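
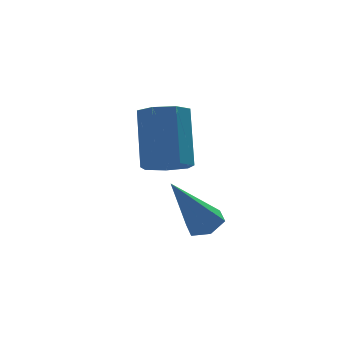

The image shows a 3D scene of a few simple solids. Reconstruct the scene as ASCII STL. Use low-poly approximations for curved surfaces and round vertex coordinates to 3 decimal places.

solid 
facet normal -0.107 -0.528 -0.842
outer loop
vertex 3.666 3.186 -2.731
vertex 3.015 2.95 -2.5
vertex 3.169 3.545 -2.893
endloop
endfacet
facet normal 0.612 0.633 -0.474
outer loop
vertex 3.666 3.186 -2.731
vertex 3.169 3.545 -2.893
vertex 3.876 4.227 -1.071
endloop
endfacet
facet normal 0.613 0.632 -0.474
outer loop
vertex 3.876 4.227 -1.071
vertex 3.169 3.545 -2.893
vertex 3.38 4.586 -1.233
endloop
endfacet
facet normal 0.107 0.528 0.843
outer loop
vertex 3.876 4.227 -1.071
vertex 3.38 4.586 -1.233
vertex 3.225 3.99 -0.84
endloop
endfacet
facet normal -0.107 -0.529 -0.842
outer loop
vertex 3.169 3.545 -2.893
vertex 3.015 2.95 -2.5
vertex 2.557 3.455 -2.759
endloop
endfacet
facet normal -0.232 0.837 -0.496
outer loop
vertex 3.169 3.545 -2.893
vertex 2.557 3.455 -2.759
vertex 3.38 4.586 -1.233
endloop
endfacet
facet normal -0.231 0.837 -0.496
outer loop
vertex 3.38 4.586 -1.233
vertex 2.557 3.455 -2.759
vertex 2.767 4.496 -1.1
endloop
endfacet
facet normal 0.105 0.528 0.843
outer loop
vertex 3.38 4.586 -1.233
vertex 2.767 4.496 -1.1
vertex 3.225 3.99 -0.84
endloop
endfacet
facet normal -0.107 -0.529 -0.842
outer loop
vertex 2.557 3.455 -2.759
vertex 3.015 2.95 -2.5
vertex 2.289 2.985 -2.43
endloop
endfacet
facet normal -0.900 0.412 -0.145
outer loop
vertex 2.557 3.455 -2.759
vertex 2.289 2.985 -2.43
vertex 2.767 4.496 -1.1
endloop
endfacet
facet normal -0.900 0.412 -0.144
outer loop
vertex 2.767 4.496 -1.1
vertex 2.289 2.985 -2.43
vertex 2.499 4.026 -0.77
endloop
endfacet
facet normal 0.107 0.530 0.841
outer loop
vertex 2.767 4.496 -1.1
vertex 2.499 4.026 -0.77
vertex 3.225 3.99 -0.84
endloop
endfacet
facet normal -0.107 -0.529 -0.842
outer loop
vertex 2.289 2.985 -2.43
vertex 3.015 2.95 -2.5
vertex 2.568 2.488 -2.153
endloop
endfacet
facet normal -0.892 -0.324 0.316
outer loop
vertex 2.289 2.985 -2.43
vertex 2.568 2.488 -2.153
vertex 2.499 4.026 -0.77
endloop
endfacet
facet normal -0.891 -0.325 0.317
outer loop
vertex 2.499 4.026 -0.77
vertex 2.568 2.488 -2.153
vertex 2.778 3.529 -0.494
endloop
endfacet
facet normal 0.107 0.528 0.842
outer loop
vertex 2.499 4.026 -0.77
vertex 2.778 3.529 -0.494
vertex 3.225 3.99 -0.84
endloop
endfacet
facet normal -0.108 -0.528 -0.842
outer loop
vertex 2.568 2.488 -2.153
vertex 3.015 2.95 -2.5
vertex 3.183 2.338 -2.138
endloop
endfacet
facet normal -0.212 -0.815 0.539
outer loop
vertex 2.568 2.488 -2.153
vertex 3.183 2.338 -2.138
vertex 2.778 3.529 -0.494
endloop
endfacet
facet normal -0.213 -0.815 0.538
outer loop
vertex 2.778 3.529 -0.494
vertex 3.183 2.338 -2.138
vertex 3.394 3.379 -0.478
endloop
endfacet
facet normal 0.107 0.529 0.842
outer loop
vertex 2.778 3.529 -0.494
vertex 3.394 3.379 -0.478
vertex 3.225 3.99 -0.84
endloop
endfacet
facet normal -0.107 -0.528 -0.843
outer loop
vertex 3.183 2.338 -2.138
vertex 3.015 2.95 -2.5
vertex 3.672 2.649 -2.395
endloop
endfacet
facet normal 0.627 -0.693 0.355
outer loop
vertex 3.183 2.338 -2.138
vertex 3.672 2.649 -2.395
vertex 3.394 3.379 -0.478
endloop
endfacet
facet normal 0.628 -0.692 0.355
outer loop
vertex 3.394 3.379 -0.478
vertex 3.672 2.649 -2.395
vertex 3.882 3.69 -0.735
endloop
endfacet
facet normal 0.107 0.528 0.842
outer loop
vertex 3.394 3.379 -0.478
vertex 3.882 3.69 -0.735
vertex 3.225 3.99 -0.84
endloop
endfacet
facet normal -0.107 -0.528 -0.842
outer loop
vertex 3.672 2.649 -2.395
vertex 3.015 2.95 -2.5
vertex 3.666 3.186 -2.731
endloop
endfacet
facet normal 0.994 -0.049 -0.095
outer loop
vertex 3.672 2.649 -2.395
vertex 3.666 3.186 -2.731
vertex 3.882 3.69 -0.735
endloop
endfacet
facet normal 0.994 -0.049 -0.095
outer loop
vertex 3.882 3.69 -0.735
vertex 3.666 3.186 -2.731
vertex 3.876 4.227 -1.071
endloop
endfacet
facet normal 0.107 0.528 0.842
outer loop
vertex 3.882 3.69 -0.735
vertex 3.876 4.227 -1.071
vertex 3.225 3.99 -0.84
endloop
endfacet
facet normal 0.514 0.145 -0.846
outer loop
vertex 4.488 2.942 -4.328
vertex 4.022 2.738 -4.646
vertex 4.066 3.323 -4.519
endloop
endfacet
facet normal 0.352 0.701 0.620
outer loop
vertex 4.488 2.942 -4.328
vertex 4.066 3.323 -4.519
vertex 2.958 2.442 -2.894
endloop
endfacet
facet normal 0.514 0.145 -0.846
outer loop
vertex 4.066 3.323 -4.519
vertex 4.022 2.738 -4.646
vertex 3.6 3.12 -4.837
endloop
endfacet
facet normal -0.477 0.867 0.145
outer loop
vertex 4.066 3.323 -4.519
vertex 3.6 3.12 -4.837
vertex 2.958 2.442 -2.894
endloop
endfacet
facet normal 0.513 0.143 -0.847
outer loop
vertex 3.6 3.12 -4.837
vertex 4.022 2.738 -4.646
vertex 3.555 2.535 -4.963
endloop
endfacet
facet normal -0.954 0.131 -0.269
outer loop
vertex 3.6 3.12 -4.837
vertex 3.555 2.535 -4.963
vertex 2.958 2.442 -2.894
endloop
endfacet
facet normal 0.513 0.143 -0.847
outer loop
vertex 3.555 2.535 -4.963
vertex 4.022 2.738 -4.646
vertex 3.977 2.153 -4.772
endloop
endfacet
facet normal -0.603 -0.770 -0.209
outer loop
vertex 3.555 2.535 -4.963
vertex 3.977 2.153 -4.772
vertex 2.958 2.442 -2.894
endloop
endfacet
facet normal 0.515 0.143 -0.846
outer loop
vertex 3.977 2.153 -4.772
vertex 4.022 2.738 -4.646
vertex 4.443 2.357 -4.454
endloop
endfacet
facet normal 0.227 -0.936 0.267
outer loop
vertex 3.977 2.153 -4.772
vertex 4.443 2.357 -4.454
vertex 2.958 2.442 -2.894
endloop
endfacet
facet normal 0.515 0.143 -0.846
outer loop
vertex 4.443 2.357 -4.454
vertex 4.022 2.738 -4.646
vertex 4.488 2.942 -4.328
endloop
endfacet
facet normal 0.704 -0.201 0.681
outer loop
vertex 4.443 2.357 -4.454
vertex 4.488 2.942 -4.328
vertex 2.958 2.442 -2.894
endloop
endfacet

endsolid


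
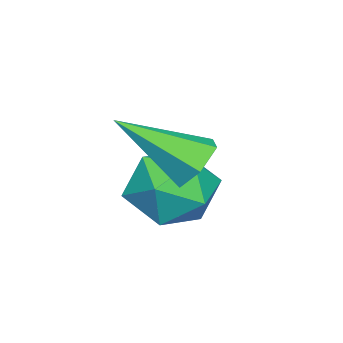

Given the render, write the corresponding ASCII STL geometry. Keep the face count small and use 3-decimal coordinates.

solid 
facet normal -0.321 0.744 -0.586
outer loop
vertex -1.677 1.34 -0.473
vertex -2.144 1.065 -0.566
vertex -2.11 1.414 -0.142
endloop
endfacet
facet normal 0.598 0.403 0.693
outer loop
vertex -1.677 1.34 -0.473
vertex -2.11 1.414 -0.142
vertex -1.656 -0.065 0.326
endloop
endfacet
facet normal -0.321 0.744 -0.586
outer loop
vertex -2.11 1.414 -0.142
vertex -2.144 1.065 -0.566
vertex -2.577 1.139 -0.235
endloop
endfacet
facet normal -0.304 0.201 0.931
outer loop
vertex -2.11 1.414 -0.142
vertex -2.577 1.139 -0.235
vertex -1.656 -0.065 0.326
endloop
endfacet
facet normal -0.321 0.744 -0.586
outer loop
vertex -2.577 1.139 -0.235
vertex -2.144 1.065 -0.566
vertex -2.611 0.79 -0.659
endloop
endfacet
facet normal -0.806 -0.424 0.413
outer loop
vertex -2.577 1.139 -0.235
vertex -2.611 0.79 -0.659
vertex -1.656 -0.065 0.326
endloop
endfacet
facet normal -0.321 0.744 -0.586
outer loop
vertex -2.611 0.79 -0.659
vertex -2.144 1.065 -0.566
vertex -2.178 0.716 -0.99
endloop
endfacet
facet normal -0.406 -0.847 -0.342
outer loop
vertex -2.611 0.79 -0.659
vertex -2.178 0.716 -0.99
vertex -1.656 -0.065 0.326
endloop
endfacet
facet normal -0.321 0.744 -0.586
outer loop
vertex -2.178 0.716 -0.99
vertex -2.144 1.065 -0.566
vertex -1.711 0.991 -0.897
endloop
endfacet
facet normal 0.496 -0.646 -0.580
outer loop
vertex -2.178 0.716 -0.99
vertex -1.711 0.991 -0.897
vertex -1.656 -0.065 0.326
endloop
endfacet
facet normal -0.321 0.744 -0.586
outer loop
vertex -1.711 0.991 -0.897
vertex -2.144 1.065 -0.566
vertex -1.677 1.34 -0.473
endloop
endfacet
facet normal 0.998 -0.021 -0.063
outer loop
vertex -1.711 0.991 -0.897
vertex -1.677 1.34 -0.473
vertex -1.656 -0.065 0.326
endloop
endfacet
facet normal -0.140 0.940 -0.312
outer loop
vertex -2.89 0.81 -2.205
vertex -3.244 1.002 -1.467
vertex -2.414 1.091 -1.571
endloop
endfacet
facet normal 0.437 0.654 -0.618
outer loop
vertex -2.89 0.81 -2.205
vertex -2.414 1.091 -1.571
vertex -2.143 0.456 -2.051
endloop
endfacet
facet normal 0.233 0.069 -0.970
outer loop
vertex -2.89 0.81 -2.205
vertex -2.143 0.456 -2.051
vertex -2.805 -0.026 -2.244
endloop
endfacet
facet normal -0.473 -0.007 -0.881
outer loop
vertex -2.89 0.81 -2.205
vertex -2.805 -0.026 -2.244
vertex -3.485 0.312 -1.882
endloop
endfacet
facet normal -0.702 0.531 -0.475
outer loop
vertex -2.89 0.81 -2.205
vertex -3.485 0.312 -1.882
vertex -3.244 1.002 -1.467
endloop
endfacet
facet normal 0.886 0.453 -0.100
outer loop
vertex -2.143 0.456 -2.051
vertex -2.414 1.091 -1.571
vertex -2.035 0.428 -1.218
endloop
endfacet
facet normal -0.049 0.917 0.396
outer loop
vertex -2.414 1.091 -1.571
vertex -3.244 1.002 -1.467
vertex -2.715 0.766 -0.856
endloop
endfacet
facet normal -0.958 0.255 0.133
outer loop
vertex -3.244 1.002 -1.467
vertex -3.485 0.312 -1.882
vertex -3.377 0.284 -1.049
endloop
endfacet
facet normal -0.586 -0.616 -0.527
outer loop
vertex -3.485 0.312 -1.882
vertex -2.805 -0.026 -2.244
vertex -3.106 -0.351 -1.529
endloop
endfacet
facet normal 0.554 -0.493 -0.670
outer loop
vertex -2.805 -0.026 -2.244
vertex -2.143 0.456 -2.051
vertex -2.276 -0.262 -1.633
endloop
endfacet
facet normal 0.473 0.007 0.881
outer loop
vertex -2.63 -0.07 -0.895
vertex -2.035 0.428 -1.218
vertex -2.715 0.766 -0.856
endloop
endfacet
facet normal -0.233 -0.069 0.970
outer loop
vertex -2.63 -0.07 -0.895
vertex -2.715 0.766 -0.856
vertex -3.377 0.284 -1.049
endloop
endfacet
facet normal -0.437 -0.654 0.618
outer loop
vertex -2.63 -0.07 -0.895
vertex -3.377 0.284 -1.049
vertex -3.106 -0.351 -1.529
endloop
endfacet
facet normal 0.140 -0.940 0.312
outer loop
vertex -2.63 -0.07 -0.895
vertex -3.106 -0.351 -1.529
vertex -2.276 -0.262 -1.633
endloop
endfacet
facet normal 0.702 -0.531 0.475
outer loop
vertex -2.63 -0.07 -0.895
vertex -2.276 -0.262 -1.633
vertex -2.035 0.428 -1.218
endloop
endfacet
facet normal 0.586 0.616 0.527
outer loop
vertex -2.715 0.766 -0.856
vertex -2.035 0.428 -1.218
vertex -2.414 1.091 -1.571
endloop
endfacet
facet normal -0.554 0.493 0.670
outer loop
vertex -3.377 0.284 -1.049
vertex -2.715 0.766 -0.856
vertex -3.244 1.002 -1.467
endloop
endfacet
facet normal -0.886 -0.453 0.100
outer loop
vertex -3.106 -0.351 -1.529
vertex -3.377 0.284 -1.049
vertex -3.485 0.312 -1.882
endloop
endfacet
facet normal 0.049 -0.917 -0.396
outer loop
vertex -2.276 -0.262 -1.633
vertex -3.106 -0.351 -1.529
vertex -2.805 -0.026 -2.244
endloop
endfacet
facet normal 0.958 -0.255 -0.133
outer loop
vertex -2.035 0.428 -1.218
vertex -2.276 -0.262 -1.633
vertex -2.143 0.456 -2.051
endloop
endfacet

endsolid


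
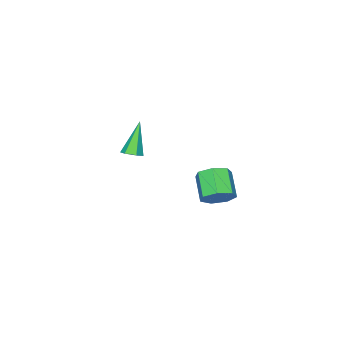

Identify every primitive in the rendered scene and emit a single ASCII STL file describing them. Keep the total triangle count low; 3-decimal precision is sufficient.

solid 
facet normal 0.473 0.610 -0.636
outer loop
vertex 3.597 2.457 -3.55
vertex 3.11 3.113 -3.283
vertex 3.867 2.848 -2.974
endloop
endfacet
facet normal 0.803 -0.595 0.027
outer loop
vertex 3.597 2.457 -3.55
vertex 3.867 2.848 -2.974
vertex 2.878 1.53 -2.583
endloop
endfacet
facet normal 0.803 -0.595 0.027
outer loop
vertex 2.878 1.53 -2.583
vertex 3.867 2.848 -2.974
vertex 3.148 1.921 -2.008
endloop
endfacet
facet normal -0.473 -0.609 0.636
outer loop
vertex 2.878 1.53 -2.583
vertex 3.148 1.921 -2.008
vertex 2.39 2.187 -2.317
endloop
endfacet
facet normal 0.473 0.609 -0.637
outer loop
vertex 3.867 2.848 -2.974
vertex 3.11 3.113 -3.283
vertex 3.567 3.439 -2.632
endloop
endfacet
facet normal 0.783 0.039 0.620
outer loop
vertex 3.867 2.848 -2.974
vertex 3.567 3.439 -2.632
vertex 3.148 1.921 -2.008
endloop
endfacet
facet normal 0.783 0.039 0.620
outer loop
vertex 3.148 1.921 -2.008
vertex 3.567 3.439 -2.632
vertex 2.847 2.512 -1.665
endloop
endfacet
facet normal -0.473 -0.610 0.636
outer loop
vertex 3.148 1.921 -2.008
vertex 2.847 2.512 -1.665
vertex 2.39 2.187 -2.317
endloop
endfacet
facet normal 0.473 0.609 -0.637
outer loop
vertex 3.567 3.439 -2.632
vertex 3.11 3.113 -3.283
vertex 2.922 3.785 -2.78
endloop
endfacet
facet normal 0.174 0.643 0.746
outer loop
vertex 3.567 3.439 -2.632
vertex 2.922 3.785 -2.78
vertex 2.847 2.512 -1.665
endloop
endfacet
facet normal 0.174 0.643 0.746
outer loop
vertex 2.847 2.512 -1.665
vertex 2.922 3.785 -2.78
vertex 2.203 2.858 -1.813
endloop
endfacet
facet normal -0.474 -0.610 0.636
outer loop
vertex 2.847 2.512 -1.665
vertex 2.203 2.858 -1.813
vertex 2.39 2.187 -2.317
endloop
endfacet
facet normal 0.473 0.609 -0.637
outer loop
vertex 2.922 3.785 -2.78
vertex 3.11 3.113 -3.283
vertex 2.419 3.625 -3.307
endloop
endfacet
facet normal -0.567 0.763 0.310
outer loop
vertex 2.922 3.785 -2.78
vertex 2.419 3.625 -3.307
vertex 2.203 2.858 -1.813
endloop
endfacet
facet normal -0.567 0.763 0.310
outer loop
vertex 2.203 2.858 -1.813
vertex 2.419 3.625 -3.307
vertex 1.7 2.698 -2.34
endloop
endfacet
facet normal -0.473 -0.610 0.636
outer loop
vertex 2.203 2.858 -1.813
vertex 1.7 2.698 -2.34
vertex 2.39 2.187 -2.317
endloop
endfacet
facet normal 0.474 0.610 -0.636
outer loop
vertex 2.419 3.625 -3.307
vertex 3.11 3.113 -3.283
vertex 2.436 3.08 -3.817
endloop
endfacet
facet normal -0.881 0.309 -0.359
outer loop
vertex 2.419 3.625 -3.307
vertex 2.436 3.08 -3.817
vertex 1.7 2.698 -2.34
endloop
endfacet
facet normal -0.881 0.309 -0.359
outer loop
vertex 1.7 2.698 -2.34
vertex 2.436 3.08 -3.817
vertex 1.717 2.153 -2.85
endloop
endfacet
facet normal -0.473 -0.610 0.636
outer loop
vertex 1.7 2.698 -2.34
vertex 1.717 2.153 -2.85
vertex 2.39 2.187 -2.317
endloop
endfacet
facet normal 0.474 0.609 -0.636
outer loop
vertex 2.436 3.08 -3.817
vertex 3.11 3.113 -3.283
vertex 2.96 2.56 -3.925
endloop
endfacet
facet normal -0.532 -0.378 -0.758
outer loop
vertex 2.436 3.08 -3.817
vertex 2.96 2.56 -3.925
vertex 1.717 2.153 -2.85
endloop
endfacet
facet normal -0.531 -0.379 -0.758
outer loop
vertex 1.717 2.153 -2.85
vertex 2.96 2.56 -3.925
vertex 2.241 1.634 -2.958
endloop
endfacet
facet normal -0.473 -0.610 0.636
outer loop
vertex 1.717 2.153 -2.85
vertex 2.241 1.634 -2.958
vertex 2.39 2.187 -2.317
endloop
endfacet
facet normal 0.473 0.610 -0.636
outer loop
vertex 2.96 2.56 -3.925
vertex 3.11 3.113 -3.283
vertex 3.597 2.457 -3.55
endloop
endfacet
facet normal 0.218 -0.781 -0.585
outer loop
vertex 2.96 2.56 -3.925
vertex 3.597 2.457 -3.55
vertex 2.241 1.634 -2.958
endloop
endfacet
facet normal 0.218 -0.780 -0.586
outer loop
vertex 2.241 1.634 -2.958
vertex 3.597 2.457 -3.55
vertex 2.878 1.53 -2.583
endloop
endfacet
facet normal -0.474 -0.609 0.636
outer loop
vertex 2.241 1.634 -2.958
vertex 2.878 1.53 -2.583
vertex 2.39 2.187 -2.317
endloop
endfacet
facet normal 0.436 0.139 -0.889
outer loop
vertex 2.283 -3.5 -3.169
vertex 1.773 -3.518 -3.422
vertex 1.984 -3.021 -3.241
endloop
endfacet
facet normal 0.606 0.474 0.638
outer loop
vertex 2.283 -3.5 -3.169
vertex 1.984 -3.021 -3.241
vertex 0.887 -3.802 -1.618
endloop
endfacet
facet normal 0.435 0.139 -0.889
outer loop
vertex 1.984 -3.021 -3.241
vertex 1.773 -3.518 -3.422
vertex 1.473 -3.039 -3.494
endloop
endfacet
facet normal -0.190 0.929 0.318
outer loop
vertex 1.984 -3.021 -3.241
vertex 1.473 -3.039 -3.494
vertex 0.887 -3.802 -1.618
endloop
endfacet
facet normal 0.437 0.140 -0.888
outer loop
vertex 1.473 -3.039 -3.494
vertex 1.773 -3.518 -3.422
vertex 1.263 -3.537 -3.676
endloop
endfacet
facet normal -0.901 0.420 -0.110
outer loop
vertex 1.473 -3.039 -3.494
vertex 1.263 -3.537 -3.676
vertex 0.887 -3.802 -1.618
endloop
endfacet
facet normal 0.437 0.140 -0.888
outer loop
vertex 1.263 -3.537 -3.676
vertex 1.773 -3.518 -3.422
vertex 1.563 -4.016 -3.604
endloop
endfacet
facet normal -0.812 -0.541 -0.218
outer loop
vertex 1.263 -3.537 -3.676
vertex 1.563 -4.016 -3.604
vertex 0.887 -3.802 -1.618
endloop
endfacet
facet normal 0.437 0.140 -0.888
outer loop
vertex 1.563 -4.016 -3.604
vertex 1.773 -3.518 -3.422
vertex 2.073 -3.998 -3.35
endloop
endfacet
facet normal -0.016 -0.995 0.102
outer loop
vertex 1.563 -4.016 -3.604
vertex 2.073 -3.998 -3.35
vertex 0.887 -3.802 -1.618
endloop
endfacet
facet normal 0.436 0.139 -0.889
outer loop
vertex 2.073 -3.998 -3.35
vertex 1.773 -3.518 -3.422
vertex 2.283 -3.5 -3.169
endloop
endfacet
facet normal 0.695 -0.486 0.531
outer loop
vertex 2.073 -3.998 -3.35
vertex 2.283 -3.5 -3.169
vertex 0.887 -3.802 -1.618
endloop
endfacet

endsolid


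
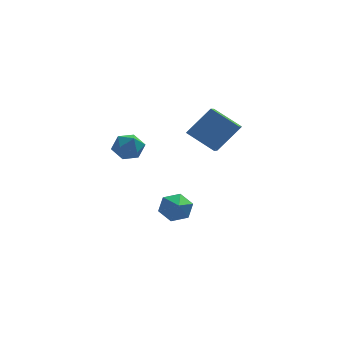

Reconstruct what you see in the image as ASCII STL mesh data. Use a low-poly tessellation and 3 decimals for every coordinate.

solid 
facet normal -0.633 -0.153 -0.759
outer loop
vertex -0.117 -1.86 1.054
vertex -1.279 -1.19 1.888
vertex 0.091 -1.093 0.726
endloop
endfacet
facet normal 0.736 -0.425 -0.527
outer loop
vertex 1.179 -0.83 2.032
vertex -0.117 -1.86 1.054
vertex 0.091 -1.093 0.726
endloop
endfacet
facet normal -0.633 -0.154 -0.759
outer loop
vertex 0.091 -1.093 0.726
vertex -1.279 -1.19 1.888
vertex -1.072 -0.423 1.56
endloop
endfacet
facet normal 0.241 0.893 -0.381
outer loop
vertex -1.072 -0.423 1.56
vertex 1.179 -0.83 2.032
vertex 0.091 -1.093 0.726
endloop
endfacet
facet normal -0.241 -0.893 0.381
outer loop
vertex -0.117 -1.86 1.054
vertex -0.191 -0.927 3.194
vertex -1.279 -1.19 1.888
endloop
endfacet
facet normal 0.736 -0.424 -0.528
outer loop
vertex 0.972 -1.597 2.36
vertex -0.117 -1.86 1.054
vertex 1.179 -0.83 2.032
endloop
endfacet
facet normal -0.241 -0.893 0.381
outer loop
vertex 0.972 -1.597 2.36
vertex -0.191 -0.927 3.194
vertex -0.117 -1.86 1.054
endloop
endfacet
facet normal -0.736 0.424 0.528
outer loop
vertex -1.279 -1.19 1.888
vertex -0.191 -0.927 3.194
vertex -1.072 -0.423 1.56
endloop
endfacet
facet normal 0.241 0.893 -0.381
outer loop
vertex 0.017 -0.16 2.866
vertex 1.179 -0.83 2.032
vertex -1.072 -0.423 1.56
endloop
endfacet
facet normal -0.735 0.425 0.528
outer loop
vertex -1.072 -0.423 1.56
vertex -0.191 -0.927 3.194
vertex 0.017 -0.16 2.866
endloop
endfacet
facet normal 0.633 0.154 0.759
outer loop
vertex 0.017 -0.16 2.866
vertex 0.972 -1.597 2.36
vertex 1.179 -0.83 2.032
endloop
endfacet
facet normal 0.633 0.153 0.759
outer loop
vertex -0.191 -0.927 3.194
vertex 0.972 -1.597 2.36
vertex 0.017 -0.16 2.866
endloop
endfacet
facet normal -0.848 0.431 0.307
outer loop
vertex -4.109 0.113 0.887
vertex -4.511 -0.556 0.716
vertex -4.196 -0.454 1.443
endloop
endfacet
facet normal -0.286 0.693 0.662
outer loop
vertex -4.109 0.113 0.887
vertex -4.196 -0.454 1.443
vertex -3.494 -0.083 1.358
endloop
endfacet
facet normal 0.167 0.968 0.185
outer loop
vertex -4.109 0.113 0.887
vertex -3.494 -0.083 1.358
vertex -3.375 0.045 0.579
endloop
endfacet
facet normal -0.114 0.878 -0.466
outer loop
vertex -4.109 0.113 0.887
vertex -3.375 0.045 0.579
vertex -4.004 -0.248 0.181
endloop
endfacet
facet normal -0.742 0.545 -0.389
outer loop
vertex -4.109 0.113 0.887
vertex -4.004 -0.248 0.181
vertex -4.511 -0.556 0.716
endloop
endfacet
facet normal 0.040 0.150 0.988
outer loop
vertex -3.494 -0.083 1.358
vertex -4.196 -0.454 1.443
vertex -3.516 -0.872 1.479
endloop
endfacet
facet normal -0.868 -0.273 0.414
outer loop
vertex -4.196 -0.454 1.443
vertex -4.511 -0.556 0.716
vertex -4.145 -1.165 1.081
endloop
endfacet
facet normal -0.697 -0.090 -0.712
outer loop
vertex -4.511 -0.556 0.716
vertex -4.004 -0.248 0.181
vertex -4.026 -1.037 0.302
endloop
endfacet
facet normal 0.320 0.448 -0.835
outer loop
vertex -4.004 -0.248 0.181
vertex -3.375 0.045 0.579
vertex -3.324 -0.666 0.217
endloop
endfacet
facet normal 0.774 0.595 0.216
outer loop
vertex -3.375 0.045 0.579
vertex -3.494 -0.083 1.358
vertex -3.009 -0.564 0.944
endloop
endfacet
facet normal 0.114 -0.878 0.466
outer loop
vertex -3.411 -1.233 0.773
vertex -3.516 -0.872 1.479
vertex -4.145 -1.165 1.081
endloop
endfacet
facet normal -0.167 -0.968 -0.185
outer loop
vertex -3.411 -1.233 0.773
vertex -4.145 -1.165 1.081
vertex -4.026 -1.037 0.302
endloop
endfacet
facet normal 0.286 -0.693 -0.662
outer loop
vertex -3.411 -1.233 0.773
vertex -4.026 -1.037 0.302
vertex -3.324 -0.666 0.217
endloop
endfacet
facet normal 0.848 -0.431 -0.307
outer loop
vertex -3.411 -1.233 0.773
vertex -3.324 -0.666 0.217
vertex -3.009 -0.564 0.944
endloop
endfacet
facet normal 0.742 -0.545 0.389
outer loop
vertex -3.411 -1.233 0.773
vertex -3.009 -0.564 0.944
vertex -3.516 -0.872 1.479
endloop
endfacet
facet normal -0.320 -0.448 0.835
outer loop
vertex -4.145 -1.165 1.081
vertex -3.516 -0.872 1.479
vertex -4.196 -0.454 1.443
endloop
endfacet
facet normal -0.774 -0.595 -0.216
outer loop
vertex -4.026 -1.037 0.302
vertex -4.145 -1.165 1.081
vertex -4.511 -0.556 0.716
endloop
endfacet
facet normal -0.040 -0.150 -0.988
outer loop
vertex -3.324 -0.666 0.217
vertex -4.026 -1.037 0.302
vertex -4.004 -0.248 0.181
endloop
endfacet
facet normal 0.868 0.273 -0.414
outer loop
vertex -3.009 -0.564 0.944
vertex -3.324 -0.666 0.217
vertex -3.375 0.045 0.579
endloop
endfacet
facet normal 0.697 0.090 0.712
outer loop
vertex -3.516 -0.872 1.479
vertex -3.009 -0.564 0.944
vertex -3.494 -0.083 1.358
endloop
endfacet
facet normal -0.007 0.874 -0.485
outer loop
vertex -1.38 0.821 -2.82
vertex -1.617 0.444 -3.496
vertex -2.169 0.728 -2.976
endloop
endfacet
facet normal -0.210 0.168 0.963
outer loop
vertex -1.38 0.821 -2.82
vertex -2.169 0.728 -2.976
vertex -1.603 -1.384 -2.484
endloop
endfacet
facet normal -0.007 0.875 -0.485
outer loop
vertex -2.169 0.728 -2.976
vertex -1.617 0.444 -3.496
vertex -2.406 0.351 -3.653
endloop
endfacet
facet normal -0.904 -0.149 0.400
outer loop
vertex -2.169 0.728 -2.976
vertex -2.406 0.351 -3.653
vertex -1.603 -1.384 -2.484
endloop
endfacet
facet normal -0.007 0.875 -0.485
outer loop
vertex -2.406 0.351 -3.653
vertex -1.617 0.444 -3.496
vertex -1.854 0.067 -4.173
endloop
endfacet
facet normal -0.692 -0.596 -0.409
outer loop
vertex -2.406 0.351 -3.653
vertex -1.854 0.067 -4.173
vertex -1.603 -1.384 -2.484
endloop
endfacet
facet normal -0.007 0.875 -0.485
outer loop
vertex -1.854 0.067 -4.173
vertex -1.617 0.444 -3.496
vertex -1.065 0.16 -4.017
endloop
endfacet
facet normal 0.215 -0.725 -0.655
outer loop
vertex -1.854 0.067 -4.173
vertex -1.065 0.16 -4.017
vertex -1.603 -1.384 -2.484
endloop
endfacet
facet normal -0.007 0.875 -0.485
outer loop
vertex -1.065 0.16 -4.017
vertex -1.617 0.444 -3.496
vertex -0.828 0.537 -3.34
endloop
endfacet
facet normal 0.909 -0.407 -0.091
outer loop
vertex -1.065 0.16 -4.017
vertex -0.828 0.537 -3.34
vertex -1.603 -1.384 -2.484
endloop
endfacet
facet normal -0.007 0.874 -0.485
outer loop
vertex -0.828 0.537 -3.34
vertex -1.617 0.444 -3.496
vertex -1.38 0.821 -2.82
endloop
endfacet
facet normal 0.696 0.039 0.717
outer loop
vertex -0.828 0.537 -3.34
vertex -1.38 0.821 -2.82
vertex -1.603 -1.384 -2.484
endloop
endfacet

endsolid


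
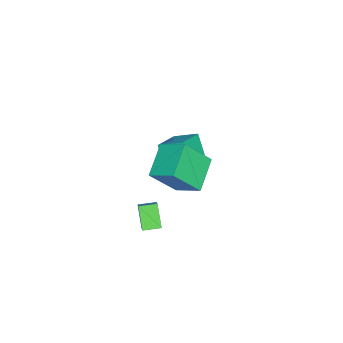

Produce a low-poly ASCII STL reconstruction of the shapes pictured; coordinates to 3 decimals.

solid 
facet normal -0.390 -0.411 0.824
outer loop
vertex -2.214 2.38 -0.972
vertex -3.853 2.692 -1.591
vertex -2.216 1.029 -1.646
endloop
endfacet
facet normal 0.921 -0.175 0.348
outer loop
vertex -1.667 1.608 -2.809
vertex -2.214 2.38 -0.972
vertex -2.216 1.029 -1.646
endloop
endfacet
facet normal -0.390 -0.411 0.824
outer loop
vertex -2.216 1.029 -1.646
vertex -3.853 2.692 -1.591
vertex -3.855 1.341 -2.266
endloop
endfacet
facet normal -0.002 -0.895 -0.446
outer loop
vertex -3.855 1.341 -2.266
vertex -1.667 1.608 -2.809
vertex -2.216 1.029 -1.646
endloop
endfacet
facet normal 0.002 0.895 0.446
outer loop
vertex -2.214 2.38 -0.972
vertex -3.304 3.271 -2.754
vertex -3.853 2.692 -1.591
endloop
endfacet
facet normal 0.921 -0.175 0.348
outer loop
vertex -1.665 2.959 -2.134
vertex -2.214 2.38 -0.972
vertex -1.667 1.608 -2.809
endloop
endfacet
facet normal 0.001 0.895 0.447
outer loop
vertex -1.665 2.959 -2.134
vertex -3.304 3.271 -2.754
vertex -2.214 2.38 -0.972
endloop
endfacet
facet normal -0.921 0.175 -0.348
outer loop
vertex -3.853 2.692 -1.591
vertex -3.304 3.271 -2.754
vertex -3.855 1.341 -2.266
endloop
endfacet
facet normal -0.002 -0.895 -0.447
outer loop
vertex -3.306 1.92 -3.428
vertex -1.667 1.608 -2.809
vertex -3.855 1.341 -2.266
endloop
endfacet
facet normal -0.921 0.175 -0.348
outer loop
vertex -3.855 1.341 -2.266
vertex -3.304 3.271 -2.754
vertex -3.306 1.92 -3.428
endloop
endfacet
facet normal 0.390 0.411 -0.824
outer loop
vertex -3.306 1.92 -3.428
vertex -1.665 2.959 -2.134
vertex -1.667 1.608 -2.809
endloop
endfacet
facet normal 0.390 0.411 -0.824
outer loop
vertex -3.304 3.271 -2.754
vertex -1.665 2.959 -2.134
vertex -3.306 1.92 -3.428
endloop
endfacet
facet normal -0.898 -0.025 0.440
outer loop
vertex 1.346 3.809 2.641
vertex 0.506 4.938 0.99
vertex 0.998 2.392 1.849
endloop
endfacet
facet normal 0.387 -0.520 0.761
outer loop
vertex 2.794 2.442 0.97
vertex 1.346 3.809 2.641
vertex 0.998 2.392 1.849
endloop
endfacet
facet normal -0.898 -0.025 0.440
outer loop
vertex 0.998 2.392 1.849
vertex 0.506 4.938 0.99
vertex 0.158 3.521 0.198
endloop
endfacet
facet normal -0.210 -0.854 -0.477
outer loop
vertex 0.158 3.521 0.198
vertex 2.794 2.442 0.97
vertex 0.998 2.392 1.849
endloop
endfacet
facet normal 0.210 0.854 0.477
outer loop
vertex 1.346 3.809 2.641
vertex 2.302 4.988 0.111
vertex 0.506 4.938 0.99
endloop
endfacet
facet normal 0.387 -0.520 0.761
outer loop
vertex 3.142 3.859 1.762
vertex 1.346 3.809 2.641
vertex 2.794 2.442 0.97
endloop
endfacet
facet normal 0.210 0.854 0.477
outer loop
vertex 3.142 3.859 1.762
vertex 2.302 4.988 0.111
vertex 1.346 3.809 2.641
endloop
endfacet
facet normal -0.387 0.520 -0.761
outer loop
vertex 0.506 4.938 0.99
vertex 2.302 4.988 0.111
vertex 0.158 3.521 0.198
endloop
endfacet
facet normal -0.210 -0.854 -0.477
outer loop
vertex 1.954 3.571 -0.681
vertex 2.794 2.442 0.97
vertex 0.158 3.521 0.198
endloop
endfacet
facet normal -0.387 0.520 -0.761
outer loop
vertex 0.158 3.521 0.198
vertex 2.302 4.988 0.111
vertex 1.954 3.571 -0.681
endloop
endfacet
facet normal 0.898 0.025 -0.440
outer loop
vertex 1.954 3.571 -0.681
vertex 3.142 3.859 1.762
vertex 2.794 2.442 0.97
endloop
endfacet
facet normal 0.898 0.025 -0.440
outer loop
vertex 2.302 4.988 0.111
vertex 3.142 3.859 1.762
vertex 1.954 3.571 -0.681
endloop
endfacet
facet normal -0.693 -0.317 -0.647
outer loop
vertex 3.257 2.004 -1.193
vertex 2.81 2.84 -1.124
vertex 4.032 2.508 -2.271
endloop
endfacet
facet normal 0.470 -0.879 -0.073
outer loop
vertex 4.67 2.8 -1.676
vertex 3.257 2.004 -1.193
vertex 4.032 2.508 -2.271
endloop
endfacet
facet normal -0.693 -0.318 -0.647
outer loop
vertex 4.032 2.508 -2.271
vertex 2.81 2.84 -1.124
vertex 3.585 3.343 -2.202
endloop
endfacet
facet normal 0.546 0.355 -0.759
outer loop
vertex 3.585 3.343 -2.202
vertex 4.67 2.8 -1.676
vertex 4.032 2.508 -2.271
endloop
endfacet
facet normal -0.546 -0.355 0.759
outer loop
vertex 3.257 2.004 -1.193
vertex 3.448 3.132 -0.529
vertex 2.81 2.84 -1.124
endloop
endfacet
facet normal 0.471 -0.879 -0.072
outer loop
vertex 3.895 2.297 -0.598
vertex 3.257 2.004 -1.193
vertex 4.67 2.8 -1.676
endloop
endfacet
facet normal -0.545 -0.355 0.759
outer loop
vertex 3.895 2.297 -0.598
vertex 3.448 3.132 -0.529
vertex 3.257 2.004 -1.193
endloop
endfacet
facet normal -0.470 0.880 0.072
outer loop
vertex 2.81 2.84 -1.124
vertex 3.448 3.132 -0.529
vertex 3.585 3.343 -2.202
endloop
endfacet
facet normal 0.546 0.354 -0.759
outer loop
vertex 4.223 3.636 -1.607
vertex 4.67 2.8 -1.676
vertex 3.585 3.343 -2.202
endloop
endfacet
facet normal -0.471 0.879 0.072
outer loop
vertex 3.585 3.343 -2.202
vertex 3.448 3.132 -0.529
vertex 4.223 3.636 -1.607
endloop
endfacet
facet normal 0.694 0.317 0.647
outer loop
vertex 4.223 3.636 -1.607
vertex 3.895 2.297 -0.598
vertex 4.67 2.8 -1.676
endloop
endfacet
facet normal 0.693 0.318 0.647
outer loop
vertex 3.448 3.132 -0.529
vertex 3.895 2.297 -0.598
vertex 4.223 3.636 -1.607
endloop
endfacet

endsolid


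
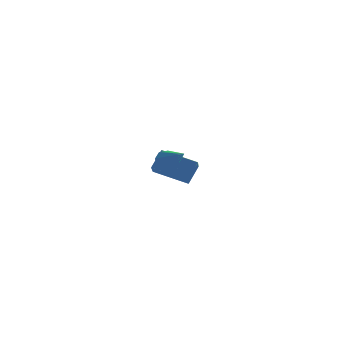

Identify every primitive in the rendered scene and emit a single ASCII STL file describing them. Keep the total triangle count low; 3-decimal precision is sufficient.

solid 
facet normal -0.415 -0.402 -0.816
outer loop
vertex -1.787 2.289 -1.11
vertex -3.75 2.777 -0.353
vertex -1.694 4.197 -2.097
endloop
endfacet
facet normal 0.909 -0.226 -0.351
outer loop
vertex -1.13 4.743 -0.987
vertex -1.787 2.289 -1.11
vertex -1.694 4.197 -2.097
endloop
endfacet
facet normal -0.415 -0.402 -0.816
outer loop
vertex -1.694 4.197 -2.097
vertex -3.75 2.777 -0.353
vertex -3.657 4.684 -1.34
endloop
endfacet
facet normal 0.043 0.888 -0.459
outer loop
vertex -3.657 4.684 -1.34
vertex -1.13 4.743 -0.987
vertex -1.694 4.197 -2.097
endloop
endfacet
facet normal -0.044 -0.887 0.459
outer loop
vertex -1.787 2.289 -1.11
vertex -3.186 3.323 0.757
vertex -3.75 2.777 -0.353
endloop
endfacet
facet normal 0.909 -0.226 -0.351
outer loop
vertex -1.223 2.836 0.0
vertex -1.787 2.289 -1.11
vertex -1.13 4.743 -0.987
endloop
endfacet
facet normal -0.043 -0.887 0.459
outer loop
vertex -1.223 2.836 0.0
vertex -3.186 3.323 0.757
vertex -1.787 2.289 -1.11
endloop
endfacet
facet normal -0.909 0.226 0.351
outer loop
vertex -3.75 2.777 -0.353
vertex -3.186 3.323 0.757
vertex -3.657 4.684 -1.34
endloop
endfacet
facet normal 0.043 0.887 -0.459
outer loop
vertex -3.093 5.231 -0.23
vertex -1.13 4.743 -0.987
vertex -3.657 4.684 -1.34
endloop
endfacet
facet normal -0.909 0.226 0.351
outer loop
vertex -3.657 4.684 -1.34
vertex -3.186 3.323 0.757
vertex -3.093 5.231 -0.23
endloop
endfacet
facet normal 0.415 0.402 0.816
outer loop
vertex -3.093 5.231 -0.23
vertex -1.223 2.836 0.0
vertex -1.13 4.743 -0.987
endloop
endfacet
facet normal 0.415 0.402 0.816
outer loop
vertex -3.186 3.323 0.757
vertex -1.223 2.836 0.0
vertex -3.093 5.231 -0.23
endloop
endfacet
facet normal -0.456 0.727 -0.513
outer loop
vertex -2.479 -1.853 2.187
vertex -2.947 -2.315 1.949
vertex -2.906 -1.895 2.507
endloop
endfacet
facet normal 0.523 0.402 0.751
outer loop
vertex -2.479 -1.853 2.187
vertex -2.906 -1.895 2.507
vertex -2.113 -3.645 2.891
endloop
endfacet
facet normal -0.455 0.727 -0.514
outer loop
vertex -2.906 -1.895 2.507
vertex -2.947 -2.315 1.949
vertex -3.358 -2.183 2.5
endloop
endfacet
facet normal -0.118 0.161 0.980
outer loop
vertex -2.906 -1.895 2.507
vertex -3.358 -2.183 2.5
vertex -2.113 -3.645 2.891
endloop
endfacet
facet normal -0.457 0.726 -0.515
outer loop
vertex -3.358 -2.183 2.5
vertex -2.947 -2.315 1.949
vertex -3.569 -2.549 2.171
endloop
endfacet
facet normal -0.600 -0.315 0.735
outer loop
vertex -3.358 -2.183 2.5
vertex -3.569 -2.549 2.171
vertex -2.113 -3.645 2.891
endloop
endfacet
facet normal -0.457 0.726 -0.514
outer loop
vertex -3.569 -2.549 2.171
vertex -2.947 -2.315 1.949
vertex -3.415 -2.778 1.711
endloop
endfacet
facet normal -0.643 -0.750 0.158
outer loop
vertex -3.569 -2.549 2.171
vertex -3.415 -2.778 1.711
vertex -2.113 -3.645 2.891
endloop
endfacet
facet normal -0.457 0.726 -0.514
outer loop
vertex -3.415 -2.778 1.711
vertex -2.947 -2.315 1.949
vertex -2.988 -2.736 1.391
endloop
endfacet
facet normal -0.219 -0.886 -0.409
outer loop
vertex -3.415 -2.778 1.711
vertex -2.988 -2.736 1.391
vertex -2.113 -3.645 2.891
endloop
endfacet
facet normal -0.455 0.727 -0.515
outer loop
vertex -2.988 -2.736 1.391
vertex -2.947 -2.315 1.949
vertex -2.536 -2.448 1.398
endloop
endfacet
facet normal 0.421 -0.646 -0.637
outer loop
vertex -2.988 -2.736 1.391
vertex -2.536 -2.448 1.398
vertex -2.113 -3.645 2.891
endloop
endfacet
facet normal -0.455 0.727 -0.515
outer loop
vertex -2.536 -2.448 1.398
vertex -2.947 -2.315 1.949
vertex -2.325 -2.082 1.728
endloop
endfacet
facet normal 0.905 -0.169 -0.391
outer loop
vertex -2.536 -2.448 1.398
vertex -2.325 -2.082 1.728
vertex -2.113 -3.645 2.891
endloop
endfacet
facet normal -0.455 0.726 -0.515
outer loop
vertex -2.325 -2.082 1.728
vertex -2.947 -2.315 1.949
vertex -2.479 -1.853 2.187
endloop
endfacet
facet normal 0.946 0.266 0.185
outer loop
vertex -2.325 -2.082 1.728
vertex -2.479 -1.853 2.187
vertex -2.113 -3.645 2.891
endloop
endfacet

endsolid


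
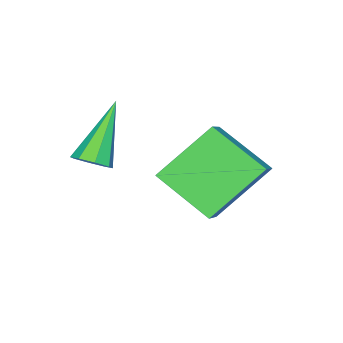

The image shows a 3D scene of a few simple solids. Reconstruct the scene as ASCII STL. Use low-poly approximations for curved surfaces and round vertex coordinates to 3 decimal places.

solid 
facet normal -0.752 -0.330 -0.570
outer loop
vertex 1.699 1.068 0.068
vertex 0.382 1.798 1.384
vertex 1.683 2.636 -0.817
endloop
endfacet
facet normal 0.659 -0.365 -0.658
outer loop
vertex 2.518 3.002 -0.184
vertex 1.699 1.068 0.068
vertex 1.683 2.636 -0.817
endloop
endfacet
facet normal -0.752 -0.330 -0.570
outer loop
vertex 1.683 2.636 -0.817
vertex 0.382 1.798 1.384
vertex 0.366 3.366 0.499
endloop
endfacet
facet normal -0.009 0.871 -0.492
outer loop
vertex 0.366 3.366 0.499
vertex 2.518 3.002 -0.184
vertex 1.683 2.636 -0.817
endloop
endfacet
facet normal 0.009 -0.871 0.492
outer loop
vertex 1.699 1.068 0.068
vertex 1.217 2.164 2.017
vertex 0.382 1.798 1.384
endloop
endfacet
facet normal 0.659 -0.365 -0.658
outer loop
vertex 2.534 1.434 0.701
vertex 1.699 1.068 0.068
vertex 2.518 3.002 -0.184
endloop
endfacet
facet normal 0.009 -0.871 0.492
outer loop
vertex 2.534 1.434 0.701
vertex 1.217 2.164 2.017
vertex 1.699 1.068 0.068
endloop
endfacet
facet normal -0.659 0.365 0.658
outer loop
vertex 0.382 1.798 1.384
vertex 1.217 2.164 2.017
vertex 0.366 3.366 0.499
endloop
endfacet
facet normal -0.009 0.871 -0.492
outer loop
vertex 1.201 3.732 1.132
vertex 2.518 3.002 -0.184
vertex 0.366 3.366 0.499
endloop
endfacet
facet normal -0.659 0.365 0.658
outer loop
vertex 0.366 3.366 0.499
vertex 1.217 2.164 2.017
vertex 1.201 3.732 1.132
endloop
endfacet
facet normal 0.752 0.330 0.570
outer loop
vertex 1.201 3.732 1.132
vertex 2.534 1.434 0.701
vertex 2.518 3.002 -0.184
endloop
endfacet
facet normal 0.752 0.330 0.570
outer loop
vertex 1.217 2.164 2.017
vertex 2.534 1.434 0.701
vertex 1.201 3.732 1.132
endloop
endfacet
facet normal 0.667 0.117 -0.736
outer loop
vertex 4.361 0.583 2.026
vertex 3.966 0.64 1.677
vertex 4.246 0.969 1.983
endloop
endfacet
facet normal 0.500 0.242 0.832
outer loop
vertex 4.361 0.583 2.026
vertex 4.246 0.969 1.983
vertex 2.714 0.42 3.063
endloop
endfacet
facet normal 0.667 0.117 -0.736
outer loop
vertex 4.246 0.969 1.983
vertex 3.966 0.64 1.677
vertex 3.967 1.163 1.761
endloop
endfacet
facet normal 0.111 0.813 0.571
outer loop
vertex 4.246 0.969 1.983
vertex 3.967 1.163 1.761
vertex 2.714 0.42 3.063
endloop
endfacet
facet normal 0.666 0.117 -0.737
outer loop
vertex 3.967 1.163 1.761
vertex 3.966 0.64 1.677
vertex 3.687 1.05 1.49
endloop
endfacet
facet normal -0.442 0.893 0.084
outer loop
vertex 3.967 1.163 1.761
vertex 3.687 1.05 1.49
vertex 2.714 0.42 3.063
endloop
endfacet
facet normal 0.665 0.116 -0.738
outer loop
vertex 3.687 1.05 1.49
vertex 3.966 0.64 1.677
vertex 3.57 0.697 1.329
endloop
endfacet
facet normal -0.834 0.433 -0.343
outer loop
vertex 3.687 1.05 1.49
vertex 3.57 0.697 1.329
vertex 2.714 0.42 3.063
endloop
endfacet
facet normal 0.665 0.116 -0.738
outer loop
vertex 3.57 0.697 1.329
vertex 3.966 0.64 1.677
vertex 3.685 0.31 1.372
endloop
endfacet
facet normal -0.836 -0.299 -0.460
outer loop
vertex 3.57 0.697 1.329
vertex 3.685 0.31 1.372
vertex 2.714 0.42 3.063
endloop
endfacet
facet normal 0.664 0.117 -0.738
outer loop
vertex 3.685 0.31 1.372
vertex 3.966 0.64 1.677
vertex 3.965 0.116 1.593
endloop
endfacet
facet normal -0.447 -0.872 -0.200
outer loop
vertex 3.685 0.31 1.372
vertex 3.965 0.116 1.593
vertex 2.714 0.42 3.063
endloop
endfacet
facet normal 0.666 0.117 -0.737
outer loop
vertex 3.965 0.116 1.593
vertex 3.966 0.64 1.677
vertex 4.245 0.229 1.864
endloop
endfacet
facet normal 0.106 -0.952 0.287
outer loop
vertex 3.965 0.116 1.593
vertex 4.245 0.229 1.864
vertex 2.714 0.42 3.063
endloop
endfacet
facet normal 0.667 0.118 -0.736
outer loop
vertex 4.245 0.229 1.864
vertex 3.966 0.64 1.677
vertex 4.361 0.583 2.026
endloop
endfacet
facet normal 0.499 -0.490 0.715
outer loop
vertex 4.245 0.229 1.864
vertex 4.361 0.583 2.026
vertex 2.714 0.42 3.063
endloop
endfacet

endsolid


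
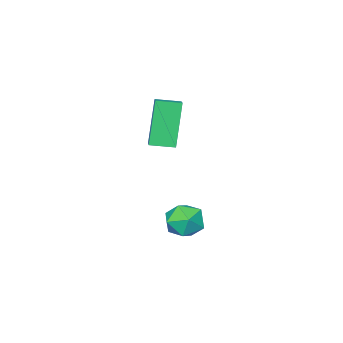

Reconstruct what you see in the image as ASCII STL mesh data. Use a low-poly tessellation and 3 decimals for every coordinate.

solid 
facet normal -0.914 0.025 0.406
outer loop
vertex -1.963 -0.469 -2.916
vertex -1.738 -0.998 -2.376
vertex -1.653 -0.227 -2.233
endloop
endfacet
facet normal -0.749 0.653 0.109
outer loop
vertex -1.963 -0.469 -2.916
vertex -1.653 -0.227 -2.233
vertex -1.444 0.125 -2.907
endloop
endfacet
facet normal -0.608 0.540 -0.582
outer loop
vertex -1.963 -0.469 -2.916
vertex -1.444 0.125 -2.907
vertex -1.4 -0.429 -3.467
endloop
endfacet
facet normal -0.685 -0.157 -0.711
outer loop
vertex -1.963 -0.469 -2.916
vertex -1.4 -0.429 -3.467
vertex -1.582 -1.122 -3.139
endloop
endfacet
facet normal -0.874 -0.475 -0.101
outer loop
vertex -1.963 -0.469 -2.916
vertex -1.582 -1.122 -3.139
vertex -1.738 -0.998 -2.376
endloop
endfacet
facet normal -0.153 0.895 0.420
outer loop
vertex -1.444 0.125 -2.907
vertex -1.653 -0.227 -2.233
vertex -0.898 -0.038 -2.361
endloop
endfacet
facet normal -0.420 -0.121 0.899
outer loop
vertex -1.653 -0.227 -2.233
vertex -1.738 -0.998 -2.376
vertex -1.08 -0.731 -2.033
endloop
endfacet
facet normal -0.356 -0.931 0.078
outer loop
vertex -1.738 -0.998 -2.376
vertex -1.582 -1.122 -3.139
vertex -1.036 -1.285 -2.593
endloop
endfacet
facet normal -0.050 -0.417 -0.908
outer loop
vertex -1.582 -1.122 -3.139
vertex -1.4 -0.429 -3.467
vertex -0.827 -0.933 -3.267
endloop
endfacet
facet normal 0.075 0.712 -0.698
outer loop
vertex -1.4 -0.429 -3.467
vertex -1.444 0.125 -2.907
vertex -0.742 -0.162 -3.124
endloop
endfacet
facet normal 0.685 0.157 0.711
outer loop
vertex -0.517 -0.691 -2.584
vertex -0.898 -0.038 -2.361
vertex -1.08 -0.731 -2.033
endloop
endfacet
facet normal 0.608 -0.540 0.582
outer loop
vertex -0.517 -0.691 -2.584
vertex -1.08 -0.731 -2.033
vertex -1.036 -1.285 -2.593
endloop
endfacet
facet normal 0.749 -0.653 -0.109
outer loop
vertex -0.517 -0.691 -2.584
vertex -1.036 -1.285 -2.593
vertex -0.827 -0.933 -3.267
endloop
endfacet
facet normal 0.914 -0.025 -0.406
outer loop
vertex -0.517 -0.691 -2.584
vertex -0.827 -0.933 -3.267
vertex -0.742 -0.162 -3.124
endloop
endfacet
facet normal 0.874 0.475 0.101
outer loop
vertex -0.517 -0.691 -2.584
vertex -0.742 -0.162 -3.124
vertex -0.898 -0.038 -2.361
endloop
endfacet
facet normal 0.050 0.417 0.908
outer loop
vertex -1.08 -0.731 -2.033
vertex -0.898 -0.038 -2.361
vertex -1.653 -0.227 -2.233
endloop
endfacet
facet normal -0.075 -0.712 0.698
outer loop
vertex -1.036 -1.285 -2.593
vertex -1.08 -0.731 -2.033
vertex -1.738 -0.998 -2.376
endloop
endfacet
facet normal 0.153 -0.895 -0.420
outer loop
vertex -0.827 -0.933 -3.267
vertex -1.036 -1.285 -2.593
vertex -1.582 -1.122 -3.139
endloop
endfacet
facet normal 0.420 0.121 -0.899
outer loop
vertex -0.742 -0.162 -3.124
vertex -0.827 -0.933 -3.267
vertex -1.4 -0.429 -3.467
endloop
endfacet
facet normal 0.356 0.931 -0.078
outer loop
vertex -0.898 -0.038 -2.361
vertex -0.742 -0.162 -3.124
vertex -1.444 0.125 -2.907
endloop
endfacet
facet normal -0.713 0.691 -0.121
outer loop
vertex -2.809 -2.358 1.731
vertex -2.299 -1.782 2.016
vertex -2.189 -2.029 -0.045
endloop
endfacet
facet normal -0.622 -0.701 -0.347
outer loop
vertex -1.541 -2.658 0.064
vertex -2.809 -2.358 1.731
vertex -2.189 -2.029 -0.045
endloop
endfacet
facet normal -0.713 0.691 -0.121
outer loop
vertex -2.189 -2.029 -0.045
vertex -2.299 -1.782 2.016
vertex -1.679 -1.453 0.239
endloop
endfacet
facet normal 0.324 0.172 -0.930
outer loop
vertex -1.679 -1.453 0.239
vertex -1.541 -2.658 0.064
vertex -2.189 -2.029 -0.045
endloop
endfacet
facet normal -0.324 -0.173 0.930
outer loop
vertex -2.809 -2.358 1.731
vertex -1.651 -2.411 2.125
vertex -2.299 -1.782 2.016
endloop
endfacet
facet normal -0.622 -0.702 -0.347
outer loop
vertex -2.161 -2.987 1.841
vertex -2.809 -2.358 1.731
vertex -1.541 -2.658 0.064
endloop
endfacet
facet normal -0.324 -0.171 0.930
outer loop
vertex -2.161 -2.987 1.841
vertex -1.651 -2.411 2.125
vertex -2.809 -2.358 1.731
endloop
endfacet
facet normal 0.623 0.701 0.347
outer loop
vertex -2.299 -1.782 2.016
vertex -1.651 -2.411 2.125
vertex -1.679 -1.453 0.239
endloop
endfacet
facet normal 0.325 0.172 -0.930
outer loop
vertex -1.031 -2.082 0.349
vertex -1.541 -2.658 0.064
vertex -1.679 -1.453 0.239
endloop
endfacet
facet normal 0.622 0.702 0.347
outer loop
vertex -1.679 -1.453 0.239
vertex -1.651 -2.411 2.125
vertex -1.031 -2.082 0.349
endloop
endfacet
facet normal 0.713 -0.691 0.121
outer loop
vertex -1.031 -2.082 0.349
vertex -2.161 -2.987 1.841
vertex -1.541 -2.658 0.064
endloop
endfacet
facet normal 0.713 -0.691 0.121
outer loop
vertex -1.651 -2.411 2.125
vertex -2.161 -2.987 1.841
vertex -1.031 -2.082 0.349
endloop
endfacet

endsolid


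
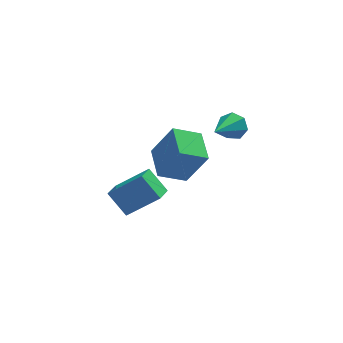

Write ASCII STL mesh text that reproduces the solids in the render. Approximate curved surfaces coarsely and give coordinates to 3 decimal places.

solid 
facet normal -0.881 -0.171 0.441
outer loop
vertex 1.101 1.664 2.26
vertex 0.971 3.411 2.676
vertex 0.124 2.024 0.448
endloop
endfacet
facet normal 0.072 -0.970 -0.232
outer loop
vertex 1.489 2.289 -0.236
vertex 1.101 1.664 2.26
vertex 0.124 2.024 0.448
endloop
endfacet
facet normal -0.881 -0.171 0.441
outer loop
vertex 0.124 2.024 0.448
vertex 0.971 3.411 2.676
vertex -0.007 3.77 0.864
endloop
endfacet
facet normal -0.468 0.171 -0.867
outer loop
vertex -0.007 3.77 0.864
vertex 1.489 2.289 -0.236
vertex 0.124 2.024 0.448
endloop
endfacet
facet normal 0.468 -0.172 0.867
outer loop
vertex 1.101 1.664 2.26
vertex 2.336 3.676 1.992
vertex 0.971 3.411 2.676
endloop
endfacet
facet normal 0.073 -0.970 -0.232
outer loop
vertex 2.467 1.93 1.576
vertex 1.101 1.664 2.26
vertex 1.489 2.289 -0.236
endloop
endfacet
facet normal 0.468 -0.172 0.867
outer loop
vertex 2.467 1.93 1.576
vertex 2.336 3.676 1.992
vertex 1.101 1.664 2.26
endloop
endfacet
facet normal -0.072 0.970 0.231
outer loop
vertex 0.971 3.411 2.676
vertex 2.336 3.676 1.992
vertex -0.007 3.77 0.864
endloop
endfacet
facet normal -0.468 0.172 -0.867
outer loop
vertex 1.359 4.036 0.18
vertex 1.489 2.289 -0.236
vertex -0.007 3.77 0.864
endloop
endfacet
facet normal -0.073 0.970 0.232
outer loop
vertex -0.007 3.77 0.864
vertex 2.336 3.676 1.992
vertex 1.359 4.036 0.18
endloop
endfacet
facet normal 0.881 0.171 -0.442
outer loop
vertex 1.359 4.036 0.18
vertex 2.467 1.93 1.576
vertex 1.489 2.289 -0.236
endloop
endfacet
facet normal 0.881 0.171 -0.441
outer loop
vertex 2.336 3.676 1.992
vertex 2.467 1.93 1.576
vertex 1.359 4.036 0.18
endloop
endfacet
facet normal 0.557 0.739 -0.378
outer loop
vertex 4.116 2.216 4.049
vertex 3.613 2.3 3.472
vertex 3.618 2.648 4.159
endloop
endfacet
facet normal 0.146 -0.083 0.986
outer loop
vertex 4.116 2.216 4.049
vertex 3.618 2.648 4.159
vertex 2.587 0.94 4.168
endloop
endfacet
facet normal 0.558 0.739 -0.378
outer loop
vertex 3.618 2.648 4.159
vertex 3.613 2.3 3.472
vertex 3.116 2.818 3.751
endloop
endfacet
facet normal -0.529 0.323 0.785
outer loop
vertex 3.618 2.648 4.159
vertex 3.116 2.818 3.751
vertex 2.587 0.94 4.168
endloop
endfacet
facet normal 0.557 0.739 -0.379
outer loop
vertex 3.116 2.818 3.751
vertex 3.613 2.3 3.472
vertex 2.989 2.597 3.133
endloop
endfacet
facet normal -0.953 0.289 0.092
outer loop
vertex 3.116 2.818 3.751
vertex 2.989 2.597 3.133
vertex 2.587 0.94 4.168
endloop
endfacet
facet normal 0.557 0.739 -0.378
outer loop
vertex 2.989 2.597 3.133
vertex 3.613 2.3 3.472
vertex 3.332 2.153 2.77
endloop
endfacet
facet normal -0.807 -0.159 -0.568
outer loop
vertex 2.989 2.597 3.133
vertex 3.332 2.153 2.77
vertex 2.587 0.94 4.168
endloop
endfacet
facet normal 0.558 0.738 -0.378
outer loop
vertex 3.332 2.153 2.77
vertex 3.613 2.3 3.472
vertex 3.886 1.819 2.936
endloop
endfacet
facet normal -0.202 -0.684 -0.701
outer loop
vertex 3.332 2.153 2.77
vertex 3.886 1.819 2.936
vertex 2.587 0.94 4.168
endloop
endfacet
facet normal 0.558 0.739 -0.379
outer loop
vertex 3.886 1.819 2.936
vertex 3.613 2.3 3.472
vertex 4.235 1.847 3.505
endloop
endfacet
facet normal 0.407 -0.890 -0.206
outer loop
vertex 3.886 1.819 2.936
vertex 4.235 1.847 3.505
vertex 2.587 0.94 4.168
endloop
endfacet
facet normal 0.558 0.738 -0.379
outer loop
vertex 4.235 1.847 3.505
vertex 3.613 2.3 3.472
vertex 4.116 2.216 4.049
endloop
endfacet
facet normal 0.562 -0.622 0.545
outer loop
vertex 4.235 1.847 3.505
vertex 4.116 2.216 4.049
vertex 2.587 0.94 4.168
endloop
endfacet
facet normal -0.525 0.460 0.716
outer loop
vertex -0.484 3.637 -0.832
vertex -0.029 4.739 -1.206
vertex -2.084 3.853 -2.143
endloop
endfacet
facet normal -0.364 -0.882 0.299
outer loop
vertex -1.271 3.141 -3.254
vertex -0.484 3.637 -0.832
vertex -2.084 3.853 -2.143
endloop
endfacet
facet normal -0.525 0.459 0.717
outer loop
vertex -2.084 3.853 -2.143
vertex -0.029 4.739 -1.206
vertex -1.63 4.955 -2.517
endloop
endfacet
facet normal -0.770 0.103 -0.630
outer loop
vertex -1.63 4.955 -2.517
vertex -1.271 3.141 -3.254
vertex -2.084 3.853 -2.143
endloop
endfacet
facet normal 0.770 -0.104 0.630
outer loop
vertex -0.484 3.637 -0.832
vertex 0.784 4.027 -2.317
vertex -0.029 4.739 -1.206
endloop
endfacet
facet normal -0.364 -0.882 0.299
outer loop
vertex 0.33 2.925 -1.943
vertex -0.484 3.637 -0.832
vertex -1.271 3.141 -3.254
endloop
endfacet
facet normal 0.770 -0.103 0.630
outer loop
vertex 0.33 2.925 -1.943
vertex 0.784 4.027 -2.317
vertex -0.484 3.637 -0.832
endloop
endfacet
facet normal 0.364 0.882 -0.299
outer loop
vertex -0.029 4.739 -1.206
vertex 0.784 4.027 -2.317
vertex -1.63 4.955 -2.517
endloop
endfacet
facet normal -0.769 0.104 -0.630
outer loop
vertex -0.816 4.243 -3.628
vertex -1.271 3.141 -3.254
vertex -1.63 4.955 -2.517
endloop
endfacet
facet normal 0.364 0.882 -0.299
outer loop
vertex -1.63 4.955 -2.517
vertex 0.784 4.027 -2.317
vertex -0.816 4.243 -3.628
endloop
endfacet
facet normal 0.525 -0.460 -0.716
outer loop
vertex -0.816 4.243 -3.628
vertex 0.33 2.925 -1.943
vertex -1.271 3.141 -3.254
endloop
endfacet
facet normal 0.525 -0.459 -0.716
outer loop
vertex 0.784 4.027 -2.317
vertex 0.33 2.925 -1.943
vertex -0.816 4.243 -3.628
endloop
endfacet

endsolid


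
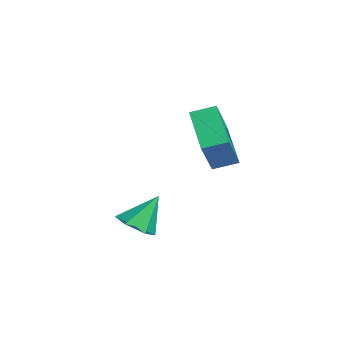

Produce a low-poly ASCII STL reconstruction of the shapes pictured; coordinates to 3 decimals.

solid 
facet normal 0.100 -0.562 -0.821
outer loop
vertex 1.626 -0.887 -3.962
vertex 1.115 -0.431 -4.336
vertex 1.877 -0.263 -4.358
endloop
endfacet
facet normal 0.817 0.036 0.575
outer loop
vertex 1.626 -0.887 -3.962
vertex 1.877 -0.263 -4.358
vertex 0.965 0.411 -3.104
endloop
endfacet
facet normal 0.100 -0.562 -0.821
outer loop
vertex 1.877 -0.263 -4.358
vertex 1.115 -0.431 -4.336
vertex 1.366 0.193 -4.732
endloop
endfacet
facet normal 0.642 0.765 0.056
outer loop
vertex 1.877 -0.263 -4.358
vertex 1.366 0.193 -4.732
vertex 0.965 0.411 -3.104
endloop
endfacet
facet normal 0.101 -0.562 -0.821
outer loop
vertex 1.366 0.193 -4.732
vertex 1.115 -0.431 -4.336
vertex 0.604 0.024 -4.71
endloop
endfacet
facet normal -0.218 0.959 -0.182
outer loop
vertex 1.366 0.193 -4.732
vertex 0.604 0.024 -4.71
vertex 0.965 0.411 -3.104
endloop
endfacet
facet normal 0.100 -0.562 -0.821
outer loop
vertex 0.604 0.024 -4.71
vertex 1.115 -0.431 -4.336
vertex 0.354 -0.599 -4.314
endloop
endfacet
facet normal -0.900 0.425 0.100
outer loop
vertex 0.604 0.024 -4.71
vertex 0.354 -0.599 -4.314
vertex 0.965 0.411 -3.104
endloop
endfacet
facet normal 0.100 -0.561 -0.821
outer loop
vertex 0.354 -0.599 -4.314
vertex 1.115 -0.431 -4.336
vertex 0.865 -1.055 -3.94
endloop
endfacet
facet normal -0.724 -0.304 0.619
outer loop
vertex 0.354 -0.599 -4.314
vertex 0.865 -1.055 -3.94
vertex 0.965 0.411 -3.104
endloop
endfacet
facet normal 0.100 -0.561 -0.821
outer loop
vertex 0.865 -1.055 -3.94
vertex 1.115 -0.431 -4.336
vertex 1.626 -0.887 -3.962
endloop
endfacet
facet normal 0.135 -0.498 0.857
outer loop
vertex 0.865 -1.055 -3.94
vertex 1.626 -0.887 -3.962
vertex 0.965 0.411 -3.104
endloop
endfacet
facet normal -0.486 0.354 -0.799
outer loop
vertex -3.876 3.102 -2.358
vertex -3.68 4.047 -2.059
vertex -2.12 3.079 -3.436
endloop
endfacet
facet normal -0.194 -0.935 -0.296
outer loop
vertex -1.26 2.453 -2.021
vertex -3.876 3.102 -2.358
vertex -2.12 3.079 -3.436
endloop
endfacet
facet normal -0.486 0.353 -0.799
outer loop
vertex -2.12 3.079 -3.436
vertex -3.68 4.047 -2.059
vertex -1.925 4.024 -3.137
endloop
endfacet
facet normal 0.852 -0.011 -0.523
outer loop
vertex -1.925 4.024 -3.137
vertex -1.26 2.453 -2.021
vertex -2.12 3.079 -3.436
endloop
endfacet
facet normal -0.852 0.011 0.523
outer loop
vertex -3.876 3.102 -2.358
vertex -2.82 3.421 -0.644
vertex -3.68 4.047 -2.059
endloop
endfacet
facet normal -0.194 -0.935 -0.296
outer loop
vertex -3.015 2.476 -0.943
vertex -3.876 3.102 -2.358
vertex -1.26 2.453 -2.021
endloop
endfacet
facet normal -0.852 0.010 0.523
outer loop
vertex -3.015 2.476 -0.943
vertex -2.82 3.421 -0.644
vertex -3.876 3.102 -2.358
endloop
endfacet
facet normal 0.194 0.935 0.296
outer loop
vertex -3.68 4.047 -2.059
vertex -2.82 3.421 -0.644
vertex -1.925 4.024 -3.137
endloop
endfacet
facet normal 0.852 -0.011 -0.523
outer loop
vertex -1.064 3.398 -1.722
vertex -1.26 2.453 -2.021
vertex -1.925 4.024 -3.137
endloop
endfacet
facet normal 0.194 0.935 0.296
outer loop
vertex -1.925 4.024 -3.137
vertex -2.82 3.421 -0.644
vertex -1.064 3.398 -1.722
endloop
endfacet
facet normal 0.486 -0.354 0.799
outer loop
vertex -1.064 3.398 -1.722
vertex -3.015 2.476 -0.943
vertex -1.26 2.453 -2.021
endloop
endfacet
facet normal 0.486 -0.353 0.799
outer loop
vertex -2.82 3.421 -0.644
vertex -3.015 2.476 -0.943
vertex -1.064 3.398 -1.722
endloop
endfacet

endsolid


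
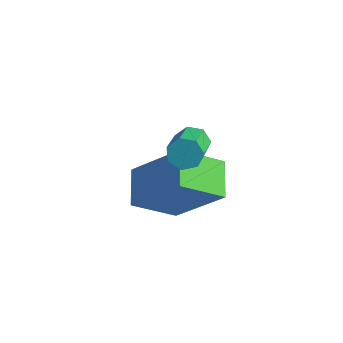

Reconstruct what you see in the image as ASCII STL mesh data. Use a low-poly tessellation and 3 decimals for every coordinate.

solid 
facet normal -0.436 0.735 -0.520
outer loop
vertex -0.657 -1.756 -1.572
vertex -1.075 -2.042 -1.626
vertex -0.961 -1.712 -1.255
endloop
endfacet
facet normal 0.580 0.670 0.463
outer loop
vertex -0.657 -1.756 -1.572
vertex -0.961 -1.712 -1.255
vertex 0.074 -2.992 -0.7
endloop
endfacet
facet normal 0.580 0.670 0.464
outer loop
vertex 0.074 -2.992 -0.7
vertex -0.961 -1.712 -1.255
vertex -0.231 -2.948 -0.382
endloop
endfacet
facet normal 0.435 -0.736 0.519
outer loop
vertex 0.074 -2.992 -0.7
vertex -0.231 -2.948 -0.382
vertex -0.345 -3.278 -0.754
endloop
endfacet
facet normal -0.436 0.735 -0.520
outer loop
vertex -0.961 -1.712 -1.255
vertex -1.075 -2.042 -1.626
vertex -1.352 -1.917 -1.217
endloop
endfacet
facet normal -0.177 0.496 0.850
outer loop
vertex -0.961 -1.712 -1.255
vertex -1.352 -1.917 -1.217
vertex -0.231 -2.948 -0.382
endloop
endfacet
facet normal -0.177 0.496 0.850
outer loop
vertex -0.231 -2.948 -0.382
vertex -1.352 -1.917 -1.217
vertex -0.621 -3.152 -0.344
endloop
endfacet
facet normal 0.435 -0.736 0.519
outer loop
vertex -0.231 -2.948 -0.382
vertex -0.621 -3.152 -0.344
vertex -0.345 -3.278 -0.754
endloop
endfacet
facet normal -0.435 0.735 -0.519
outer loop
vertex -1.352 -1.917 -1.217
vertex -1.075 -2.042 -1.626
vertex -1.535 -2.216 -1.487
endloop
endfacet
facet normal -0.800 -0.051 0.598
outer loop
vertex -1.352 -1.917 -1.217
vertex -1.535 -2.216 -1.487
vertex -0.621 -3.152 -0.344
endloop
endfacet
facet normal -0.800 -0.052 0.597
outer loop
vertex -0.621 -3.152 -0.344
vertex -1.535 -2.216 -1.487
vertex -0.804 -3.451 -0.615
endloop
endfacet
facet normal 0.435 -0.736 0.519
outer loop
vertex -0.621 -3.152 -0.344
vertex -0.804 -3.451 -0.615
vertex -0.345 -3.278 -0.754
endloop
endfacet
facet normal -0.435 0.736 -0.519
outer loop
vertex -1.535 -2.216 -1.487
vertex -1.075 -2.042 -1.626
vertex -1.371 -2.384 -1.863
endloop
endfacet
facet normal -0.821 -0.561 -0.107
outer loop
vertex -1.535 -2.216 -1.487
vertex -1.371 -2.384 -1.863
vertex -0.804 -3.451 -0.615
endloop
endfacet
facet normal -0.821 -0.561 -0.106
outer loop
vertex -0.804 -3.451 -0.615
vertex -1.371 -2.384 -1.863
vertex -0.64 -3.62 -0.99
endloop
endfacet
facet normal 0.435 -0.735 0.521
outer loop
vertex -0.804 -3.451 -0.615
vertex -0.64 -3.62 -0.99
vertex -0.345 -3.278 -0.754
endloop
endfacet
facet normal -0.435 0.736 -0.519
outer loop
vertex -1.371 -2.384 -1.863
vertex -1.075 -2.042 -1.626
vertex -0.985 -2.295 -2.06
endloop
endfacet
facet normal -0.223 -0.647 -0.729
outer loop
vertex -1.371 -2.384 -1.863
vertex -0.985 -2.295 -2.06
vertex -0.64 -3.62 -0.99
endloop
endfacet
facet normal -0.223 -0.647 -0.729
outer loop
vertex -0.64 -3.62 -0.99
vertex -0.985 -2.295 -2.06
vertex -0.254 -3.531 -1.187
endloop
endfacet
facet normal 0.435 -0.735 0.521
outer loop
vertex -0.64 -3.62 -0.99
vertex -0.254 -3.531 -1.187
vertex -0.345 -3.278 -0.754
endloop
endfacet
facet normal -0.435 0.736 -0.519
outer loop
vertex -0.985 -2.295 -2.06
vertex -1.075 -2.042 -1.626
vertex -0.667 -2.016 -1.931
endloop
endfacet
facet normal 0.542 -0.247 -0.803
outer loop
vertex -0.985 -2.295 -2.06
vertex -0.667 -2.016 -1.931
vertex -0.254 -3.531 -1.187
endloop
endfacet
facet normal 0.543 -0.246 -0.803
outer loop
vertex -0.254 -3.531 -1.187
vertex -0.667 -2.016 -1.931
vertex 0.064 -3.251 -1.058
endloop
endfacet
facet normal 0.435 -0.734 0.521
outer loop
vertex -0.254 -3.531 -1.187
vertex 0.064 -3.251 -1.058
vertex -0.345 -3.278 -0.754
endloop
endfacet
facet normal -0.436 0.735 -0.520
outer loop
vertex -0.667 -2.016 -1.931
vertex -1.075 -2.042 -1.626
vertex -0.657 -1.756 -1.572
endloop
endfacet
facet normal 0.900 0.341 -0.272
outer loop
vertex -0.667 -2.016 -1.931
vertex -0.657 -1.756 -1.572
vertex 0.064 -3.251 -1.058
endloop
endfacet
facet normal 0.900 0.341 -0.272
outer loop
vertex 0.064 -3.251 -1.058
vertex -0.657 -1.756 -1.572
vertex 0.074 -2.992 -0.7
endloop
endfacet
facet normal 0.435 -0.735 0.520
outer loop
vertex 0.064 -3.251 -1.058
vertex 0.074 -2.992 -0.7
vertex -0.345 -3.278 -0.754
endloop
endfacet
facet normal -0.675 -0.147 -0.723
outer loop
vertex -2.062 -3.467 -3.984
vertex -2.766 -2.594 -3.504
vertex -1.345 -2.403 -4.87
endloop
endfacet
facet normal 0.577 -0.716 -0.393
outer loop
vertex 0.106 -2.086 -3.316
vertex -2.062 -3.467 -3.984
vertex -1.345 -2.403 -4.87
endloop
endfacet
facet normal -0.675 -0.148 -0.723
outer loop
vertex -1.345 -2.403 -4.87
vertex -2.766 -2.594 -3.504
vertex -2.049 -1.529 -4.391
endloop
endfacet
facet normal 0.460 0.682 -0.569
outer loop
vertex -2.049 -1.529 -4.391
vertex 0.106 -2.086 -3.316
vertex -1.345 -2.403 -4.87
endloop
endfacet
facet normal -0.459 -0.683 0.568
outer loop
vertex -2.062 -3.467 -3.984
vertex -1.315 -2.277 -1.95
vertex -2.766 -2.594 -3.504
endloop
endfacet
facet normal 0.577 -0.716 -0.393
outer loop
vertex -0.611 -3.151 -2.429
vertex -2.062 -3.467 -3.984
vertex 0.106 -2.086 -3.316
endloop
endfacet
facet normal -0.460 -0.682 0.568
outer loop
vertex -0.611 -3.151 -2.429
vertex -1.315 -2.277 -1.95
vertex -2.062 -3.467 -3.984
endloop
endfacet
facet normal -0.577 0.716 0.393
outer loop
vertex -2.766 -2.594 -3.504
vertex -1.315 -2.277 -1.95
vertex -2.049 -1.529 -4.391
endloop
endfacet
facet normal 0.460 0.683 -0.568
outer loop
vertex -0.598 -1.213 -2.836
vertex 0.106 -2.086 -3.316
vertex -2.049 -1.529 -4.391
endloop
endfacet
facet normal -0.577 0.716 0.393
outer loop
vertex -2.049 -1.529 -4.391
vertex -1.315 -2.277 -1.95
vertex -0.598 -1.213 -2.836
endloop
endfacet
facet normal 0.675 0.147 0.723
outer loop
vertex -0.598 -1.213 -2.836
vertex -0.611 -3.151 -2.429
vertex 0.106 -2.086 -3.316
endloop
endfacet
facet normal 0.675 0.147 0.723
outer loop
vertex -1.315 -2.277 -1.95
vertex -0.611 -3.151 -2.429
vertex -0.598 -1.213 -2.836
endloop
endfacet

endsolid


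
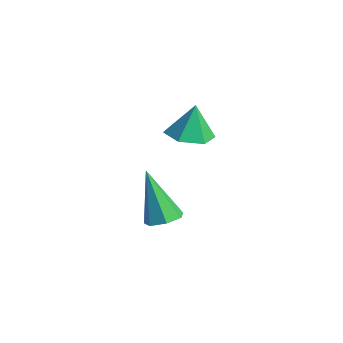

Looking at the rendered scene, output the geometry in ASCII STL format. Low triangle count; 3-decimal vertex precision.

solid 
facet normal 0.068 -0.241 -0.968
outer loop
vertex 3.643 2.221 3.225
vertex 2.755 2.228 3.161
vertex 3.219 2.973 3.008
endloop
endfacet
facet normal 0.726 0.534 0.432
outer loop
vertex 3.643 2.221 3.225
vertex 3.219 2.973 3.008
vertex 2.665 2.552 4.459
endloop
endfacet
facet normal 0.068 -0.241 -0.968
outer loop
vertex 3.219 2.973 3.008
vertex 2.755 2.228 3.161
vertex 2.331 2.98 2.944
endloop
endfacet
facet normal -0.012 0.962 0.274
outer loop
vertex 3.219 2.973 3.008
vertex 2.331 2.98 2.944
vertex 2.665 2.552 4.459
endloop
endfacet
facet normal 0.068 -0.241 -0.968
outer loop
vertex 2.331 2.98 2.944
vertex 2.755 2.228 3.161
vertex 1.868 2.236 3.097
endloop
endfacet
facet normal -0.772 0.547 0.325
outer loop
vertex 2.331 2.98 2.944
vertex 1.868 2.236 3.097
vertex 2.665 2.552 4.459
endloop
endfacet
facet normal 0.068 -0.241 -0.968
outer loop
vertex 1.868 2.236 3.097
vertex 2.755 2.228 3.161
vertex 2.292 1.484 3.314
endloop
endfacet
facet normal -0.794 -0.294 0.533
outer loop
vertex 1.868 2.236 3.097
vertex 2.292 1.484 3.314
vertex 2.665 2.552 4.459
endloop
endfacet
facet normal 0.068 -0.241 -0.968
outer loop
vertex 2.292 1.484 3.314
vertex 2.755 2.228 3.161
vertex 3.18 1.477 3.378
endloop
endfacet
facet normal -0.055 -0.721 0.691
outer loop
vertex 2.292 1.484 3.314
vertex 3.18 1.477 3.378
vertex 2.665 2.552 4.459
endloop
endfacet
facet normal 0.068 -0.241 -0.968
outer loop
vertex 3.18 1.477 3.378
vertex 2.755 2.228 3.161
vertex 3.643 2.221 3.225
endloop
endfacet
facet normal 0.704 -0.307 0.640
outer loop
vertex 3.18 1.477 3.378
vertex 3.643 2.221 3.225
vertex 2.665 2.552 4.459
endloop
endfacet
facet normal 0.469 0.021 -0.883
outer loop
vertex 3.237 1.573 -0.565
vertex 2.671 1.252 -0.873
vertex 2.796 1.956 -0.79
endloop
endfacet
facet normal 0.378 0.752 0.540
outer loop
vertex 3.237 1.573 -0.565
vertex 2.796 1.956 -0.79
vertex 1.649 1.208 1.053
endloop
endfacet
facet normal 0.469 0.021 -0.883
outer loop
vertex 2.796 1.956 -0.79
vertex 2.671 1.252 -0.873
vertex 2.262 1.808 -1.077
endloop
endfacet
facet normal -0.343 0.925 0.162
outer loop
vertex 2.796 1.956 -0.79
vertex 2.262 1.808 -1.077
vertex 1.649 1.208 1.053
endloop
endfacet
facet normal 0.468 0.020 -0.884
outer loop
vertex 2.262 1.808 -1.077
vertex 2.671 1.252 -0.873
vertex 2.035 1.241 -1.21
endloop
endfacet
facet normal -0.906 0.397 -0.149
outer loop
vertex 2.262 1.808 -1.077
vertex 2.035 1.241 -1.21
vertex 1.649 1.208 1.053
endloop
endfacet
facet normal 0.468 0.020 -0.884
outer loop
vertex 2.035 1.241 -1.21
vertex 2.671 1.252 -0.873
vertex 2.287 0.682 -1.089
endloop
endfacet
facet normal -0.887 -0.434 -0.158
outer loop
vertex 2.035 1.241 -1.21
vertex 2.287 0.682 -1.089
vertex 1.649 1.208 1.053
endloop
endfacet
facet normal 0.468 0.019 -0.883
outer loop
vertex 2.287 0.682 -1.089
vertex 2.671 1.252 -0.873
vertex 2.828 0.552 -0.805
endloop
endfacet
facet normal -0.301 -0.943 0.142
outer loop
vertex 2.287 0.682 -1.089
vertex 2.828 0.552 -0.805
vertex 1.649 1.208 1.053
endloop
endfacet
facet normal 0.469 0.019 -0.883
outer loop
vertex 2.828 0.552 -0.805
vertex 2.671 1.252 -0.873
vertex 3.25 0.949 -0.572
endloop
endfacet
facet normal 0.412 -0.745 0.524
outer loop
vertex 2.828 0.552 -0.805
vertex 3.25 0.949 -0.572
vertex 1.649 1.208 1.053
endloop
endfacet
facet normal 0.469 0.020 -0.883
outer loop
vertex 3.25 0.949 -0.572
vertex 2.671 1.252 -0.873
vertex 3.237 1.573 -0.565
endloop
endfacet
facet normal 0.713 0.007 0.701
outer loop
vertex 3.25 0.949 -0.572
vertex 3.237 1.573 -0.565
vertex 1.649 1.208 1.053
endloop
endfacet

endsolid


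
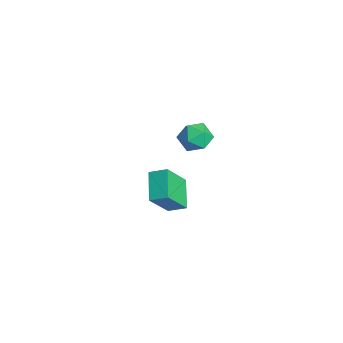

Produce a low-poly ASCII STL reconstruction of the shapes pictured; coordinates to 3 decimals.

solid 
facet normal -0.590 -0.641 0.491
outer loop
vertex 2.483 -2.628 3.821
vertex 2.995 -3.211 3.676
vertex 3.067 -2.776 4.33
endloop
endfacet
facet normal -0.654 0.018 0.756
outer loop
vertex 2.483 -2.628 3.821
vertex 3.067 -2.776 4.33
vertex 2.88 -2.032 4.15
endloop
endfacet
facet normal -0.864 0.450 0.227
outer loop
vertex 2.483 -2.628 3.821
vertex 2.88 -2.032 4.15
vertex 2.692 -2.006 3.384
endloop
endfacet
facet normal -0.929 0.056 -0.365
outer loop
vertex 2.483 -2.628 3.821
vertex 2.692 -2.006 3.384
vertex 2.763 -2.735 3.092
endloop
endfacet
facet normal -0.760 -0.618 -0.201
outer loop
vertex 2.483 -2.628 3.821
vertex 2.763 -2.735 3.092
vertex 2.995 -3.211 3.676
endloop
endfacet
facet normal -0.009 0.233 0.972
outer loop
vertex 2.88 -2.032 4.15
vertex 3.067 -2.776 4.33
vertex 3.637 -2.245 4.208
endloop
endfacet
facet normal 0.094 -0.834 0.544
outer loop
vertex 3.067 -2.776 4.33
vertex 2.995 -3.211 3.676
vertex 3.708 -2.974 3.916
endloop
endfacet
facet normal -0.180 -0.796 -0.578
outer loop
vertex 2.995 -3.211 3.676
vertex 2.763 -2.735 3.092
vertex 3.52 -2.948 3.15
endloop
endfacet
facet normal -0.453 0.293 -0.842
outer loop
vertex 2.763 -2.735 3.092
vertex 2.692 -2.006 3.384
vertex 3.333 -2.204 2.97
endloop
endfacet
facet normal -0.349 0.930 0.117
outer loop
vertex 2.692 -2.006 3.384
vertex 2.88 -2.032 4.15
vertex 3.405 -1.769 3.624
endloop
endfacet
facet normal 0.929 -0.056 0.365
outer loop
vertex 3.917 -2.352 3.479
vertex 3.637 -2.245 4.208
vertex 3.708 -2.974 3.916
endloop
endfacet
facet normal 0.864 -0.450 -0.227
outer loop
vertex 3.917 -2.352 3.479
vertex 3.708 -2.974 3.916
vertex 3.52 -2.948 3.15
endloop
endfacet
facet normal 0.654 -0.018 -0.756
outer loop
vertex 3.917 -2.352 3.479
vertex 3.52 -2.948 3.15
vertex 3.333 -2.204 2.97
endloop
endfacet
facet normal 0.590 0.641 -0.491
outer loop
vertex 3.917 -2.352 3.479
vertex 3.333 -2.204 2.97
vertex 3.405 -1.769 3.624
endloop
endfacet
facet normal 0.760 0.618 0.201
outer loop
vertex 3.917 -2.352 3.479
vertex 3.405 -1.769 3.624
vertex 3.637 -2.245 4.208
endloop
endfacet
facet normal 0.453 -0.293 0.842
outer loop
vertex 3.708 -2.974 3.916
vertex 3.637 -2.245 4.208
vertex 3.067 -2.776 4.33
endloop
endfacet
facet normal 0.349 -0.930 -0.117
outer loop
vertex 3.52 -2.948 3.15
vertex 3.708 -2.974 3.916
vertex 2.995 -3.211 3.676
endloop
endfacet
facet normal 0.009 -0.233 -0.972
outer loop
vertex 3.333 -2.204 2.97
vertex 3.52 -2.948 3.15
vertex 2.763 -2.735 3.092
endloop
endfacet
facet normal -0.094 0.834 -0.544
outer loop
vertex 3.405 -1.769 3.624
vertex 3.333 -2.204 2.97
vertex 2.692 -2.006 3.384
endloop
endfacet
facet normal 0.180 0.796 0.578
outer loop
vertex 3.637 -2.245 4.208
vertex 3.405 -1.769 3.624
vertex 2.88 -2.032 4.15
endloop
endfacet
facet normal -0.838 0.267 0.476
outer loop
vertex 0.593 -3.609 -0.41
vertex 1.005 -2.922 -0.07
vertex 0.107 -2.621 -1.821
endloop
endfacet
facet normal -0.473 -0.790 -0.390
outer loop
vertex 1.355 -3.018 -2.53
vertex 0.593 -3.609 -0.41
vertex 0.107 -2.621 -1.821
endloop
endfacet
facet normal -0.838 0.266 0.476
outer loop
vertex 0.107 -2.621 -1.821
vertex 1.005 -2.922 -0.07
vertex 0.518 -1.933 -1.481
endloop
endfacet
facet normal -0.272 0.552 -0.788
outer loop
vertex 0.518 -1.933 -1.481
vertex 1.355 -3.018 -2.53
vertex 0.107 -2.621 -1.821
endloop
endfacet
facet normal 0.272 -0.553 0.788
outer loop
vertex 0.593 -3.609 -0.41
vertex 2.253 -3.319 -0.779
vertex 1.005 -2.922 -0.07
endloop
endfacet
facet normal -0.473 -0.790 -0.390
outer loop
vertex 1.842 -4.007 -1.119
vertex 0.593 -3.609 -0.41
vertex 1.355 -3.018 -2.53
endloop
endfacet
facet normal 0.272 -0.552 0.788
outer loop
vertex 1.842 -4.007 -1.119
vertex 2.253 -3.319 -0.779
vertex 0.593 -3.609 -0.41
endloop
endfacet
facet normal 0.473 0.790 0.390
outer loop
vertex 1.005 -2.922 -0.07
vertex 2.253 -3.319 -0.779
vertex 0.518 -1.933 -1.481
endloop
endfacet
facet normal -0.271 0.553 -0.788
outer loop
vertex 1.767 -2.331 -2.19
vertex 1.355 -3.018 -2.53
vertex 0.518 -1.933 -1.481
endloop
endfacet
facet normal 0.473 0.790 0.390
outer loop
vertex 0.518 -1.933 -1.481
vertex 2.253 -3.319 -0.779
vertex 1.767 -2.331 -2.19
endloop
endfacet
facet normal 0.838 -0.267 -0.476
outer loop
vertex 1.767 -2.331 -2.19
vertex 1.842 -4.007 -1.119
vertex 1.355 -3.018 -2.53
endloop
endfacet
facet normal 0.839 -0.266 -0.475
outer loop
vertex 2.253 -3.319 -0.779
vertex 1.842 -4.007 -1.119
vertex 1.767 -2.331 -2.19
endloop
endfacet

endsolid


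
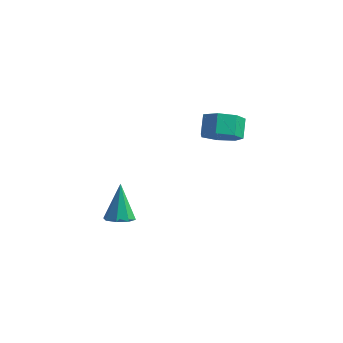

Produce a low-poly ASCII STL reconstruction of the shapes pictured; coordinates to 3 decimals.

solid 
facet normal 0.342 -0.559 -0.755
outer loop
vertex 0.751 3.703 2.557
vertex -0.017 3.181 2.596
vertex 0.136 3.95 2.096
endloop
endfacet
facet normal 0.550 0.770 -0.322
outer loop
vertex 0.751 3.703 2.557
vertex 0.136 3.95 2.096
vertex 0.386 4.301 3.365
endloop
endfacet
facet normal 0.550 0.771 -0.322
outer loop
vertex 0.386 4.301 3.365
vertex 0.136 3.95 2.096
vertex -0.229 4.548 2.905
endloop
endfacet
facet normal -0.341 0.559 0.756
outer loop
vertex 0.386 4.301 3.365
vertex -0.229 4.548 2.905
vertex -0.383 3.779 3.404
endloop
endfacet
facet normal 0.341 -0.559 -0.756
outer loop
vertex 0.136 3.95 2.096
vertex -0.017 3.181 2.596
vertex -0.594 3.618 2.012
endloop
endfacet
facet normal -0.253 0.720 -0.646
outer loop
vertex 0.136 3.95 2.096
vertex -0.594 3.618 2.012
vertex -0.229 4.548 2.905
endloop
endfacet
facet normal -0.252 0.720 -0.647
outer loop
vertex -0.229 4.548 2.905
vertex -0.594 3.618 2.012
vertex -0.96 4.216 2.82
endloop
endfacet
facet normal -0.342 0.559 0.756
outer loop
vertex -0.229 4.548 2.905
vertex -0.96 4.216 2.82
vertex -0.383 3.779 3.404
endloop
endfacet
facet normal 0.342 -0.559 -0.756
outer loop
vertex -0.594 3.618 2.012
vertex -0.017 3.181 2.596
vertex -0.89 2.957 2.367
endloop
endfacet
facet normal -0.865 0.127 -0.486
outer loop
vertex -0.594 3.618 2.012
vertex -0.89 2.957 2.367
vertex -0.96 4.216 2.82
endloop
endfacet
facet normal -0.865 0.126 -0.485
outer loop
vertex -0.96 4.216 2.82
vertex -0.89 2.957 2.367
vertex -1.256 3.555 3.176
endloop
endfacet
facet normal -0.341 0.560 0.755
outer loop
vertex -0.96 4.216 2.82
vertex -1.256 3.555 3.176
vertex -0.383 3.779 3.404
endloop
endfacet
facet normal 0.342 -0.559 -0.756
outer loop
vertex -0.89 2.957 2.367
vertex -0.017 3.181 2.596
vertex -0.529 2.464 2.895
endloop
endfacet
facet normal -0.827 -0.561 0.041
outer loop
vertex -0.89 2.957 2.367
vertex -0.529 2.464 2.895
vertex -1.256 3.555 3.176
endloop
endfacet
facet normal -0.826 -0.562 0.042
outer loop
vertex -1.256 3.555 3.176
vertex -0.529 2.464 2.895
vertex -0.894 3.062 3.703
endloop
endfacet
facet normal -0.341 0.558 0.756
outer loop
vertex -1.256 3.555 3.176
vertex -0.894 3.062 3.703
vertex -0.383 3.779 3.404
endloop
endfacet
facet normal 0.341 -0.559 -0.756
outer loop
vertex -0.529 2.464 2.895
vertex -0.017 3.181 2.596
vertex 0.218 2.512 3.197
endloop
endfacet
facet normal -0.164 -0.827 0.538
outer loop
vertex -0.529 2.464 2.895
vertex 0.218 2.512 3.197
vertex -0.894 3.062 3.703
endloop
endfacet
facet normal -0.165 -0.827 0.537
outer loop
vertex -0.894 3.062 3.703
vertex 0.218 2.512 3.197
vertex -0.148 3.11 4.006
endloop
endfacet
facet normal -0.343 0.559 0.755
outer loop
vertex -0.894 3.062 3.703
vertex -0.148 3.11 4.006
vertex -0.383 3.779 3.404
endloop
endfacet
facet normal 0.342 -0.559 -0.756
outer loop
vertex 0.218 2.512 3.197
vertex -0.017 3.181 2.596
vertex 0.787 3.063 3.047
endloop
endfacet
facet normal 0.620 -0.470 0.628
outer loop
vertex 0.218 2.512 3.197
vertex 0.787 3.063 3.047
vertex -0.148 3.11 4.006
endloop
endfacet
facet normal 0.620 -0.470 0.628
outer loop
vertex -0.148 3.11 4.006
vertex 0.787 3.063 3.047
vertex 0.422 3.661 3.855
endloop
endfacet
facet normal -0.341 0.560 0.755
outer loop
vertex -0.148 3.11 4.006
vertex 0.422 3.661 3.855
vertex -0.383 3.779 3.404
endloop
endfacet
facet normal 0.342 -0.559 -0.755
outer loop
vertex 0.787 3.063 3.047
vertex -0.017 3.181 2.596
vertex 0.751 3.703 2.557
endloop
endfacet
facet normal 0.939 0.241 0.246
outer loop
vertex 0.787 3.063 3.047
vertex 0.751 3.703 2.557
vertex 0.422 3.661 3.855
endloop
endfacet
facet normal 0.939 0.241 0.246
outer loop
vertex 0.422 3.661 3.855
vertex 0.751 3.703 2.557
vertex 0.386 4.301 3.365
endloop
endfacet
facet normal -0.341 0.559 0.755
outer loop
vertex 0.422 3.661 3.855
vertex 0.386 4.301 3.365
vertex -0.383 3.779 3.404
endloop
endfacet
facet normal 0.192 -0.262 -0.946
outer loop
vertex -3.412 0.327 -2.667
vertex -3.753 0.906 -2.897
vertex -3.082 0.756 -2.719
endloop
endfacet
facet normal 0.669 -0.442 0.598
outer loop
vertex -3.412 0.327 -2.667
vertex -3.082 0.756 -2.719
vertex -4.127 1.414 -1.063
endloop
endfacet
facet normal 0.192 -0.262 -0.946
outer loop
vertex -3.082 0.756 -2.719
vertex -3.753 0.906 -2.897
vertex -3.145 1.273 -2.875
endloop
endfacet
facet normal 0.861 0.240 0.448
outer loop
vertex -3.082 0.756 -2.719
vertex -3.145 1.273 -2.875
vertex -4.127 1.414 -1.063
endloop
endfacet
facet normal 0.193 -0.262 -0.946
outer loop
vertex -3.145 1.273 -2.875
vertex -3.753 0.906 -2.897
vertex -3.565 1.574 -3.044
endloop
endfacet
facet normal 0.511 0.833 0.212
outer loop
vertex -3.145 1.273 -2.875
vertex -3.565 1.574 -3.044
vertex -4.127 1.414 -1.063
endloop
endfacet
facet normal 0.193 -0.262 -0.945
outer loop
vertex -3.565 1.574 -3.044
vertex -3.753 0.906 -2.897
vertex -4.094 1.484 -3.127
endloop
endfacet
facet normal -0.172 0.985 0.031
outer loop
vertex -3.565 1.574 -3.044
vertex -4.094 1.484 -3.127
vertex -4.127 1.414 -1.063
endloop
endfacet
facet normal 0.194 -0.262 -0.945
outer loop
vertex -4.094 1.484 -3.127
vertex -3.753 0.906 -2.897
vertex -4.424 1.055 -3.076
endloop
endfacet
facet normal -0.792 0.610 0.008
outer loop
vertex -4.094 1.484 -3.127
vertex -4.424 1.055 -3.076
vertex -4.127 1.414 -1.063
endloop
endfacet
facet normal 0.194 -0.264 -0.945
outer loop
vertex -4.424 1.055 -3.076
vertex -3.753 0.906 -2.897
vertex -4.36 0.539 -2.919
endloop
endfacet
facet normal -0.985 -0.074 0.158
outer loop
vertex -4.424 1.055 -3.076
vertex -4.36 0.539 -2.919
vertex -4.127 1.414 -1.063
endloop
endfacet
facet normal 0.193 -0.262 -0.946
outer loop
vertex -4.36 0.539 -2.919
vertex -3.753 0.906 -2.897
vertex -3.941 0.237 -2.75
endloop
endfacet
facet normal -0.637 -0.664 0.393
outer loop
vertex -4.36 0.539 -2.919
vertex -3.941 0.237 -2.75
vertex -4.127 1.414 -1.063
endloop
endfacet
facet normal 0.193 -0.262 -0.946
outer loop
vertex -3.941 0.237 -2.75
vertex -3.753 0.906 -2.897
vertex -3.412 0.327 -2.667
endloop
endfacet
facet normal 0.049 -0.817 0.575
outer loop
vertex -3.941 0.237 -2.75
vertex -3.412 0.327 -2.667
vertex -4.127 1.414 -1.063
endloop
endfacet

endsolid
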